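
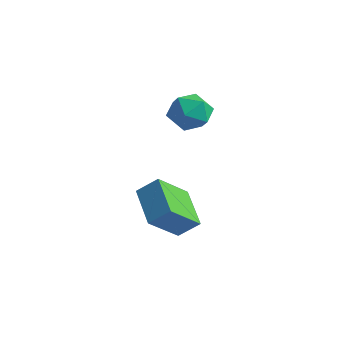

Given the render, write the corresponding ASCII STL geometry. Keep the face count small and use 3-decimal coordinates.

solid 
facet normal -0.805 0.411 0.428
outer loop
vertex 1.068 -1.658 -0.174
vertex 1.164 -0.333 -1.267
vertex 0.465 -2.155 -0.83
endloop
endfacet
facet normal -0.056 -0.771 0.635
outer loop
vertex 1.896 -2.887 -1.593
vertex 1.068 -1.658 -0.174
vertex 0.465 -2.155 -0.83
endloop
endfacet
facet normal -0.804 0.411 0.429
outer loop
vertex 0.465 -2.155 -0.83
vertex 1.164 -0.333 -1.267
vertex 0.56 -0.83 -1.923
endloop
endfacet
facet normal -0.592 -0.487 -0.642
outer loop
vertex 0.56 -0.83 -1.923
vertex 1.896 -2.887 -1.593
vertex 0.465 -2.155 -0.83
endloop
endfacet
facet normal 0.592 0.487 0.642
outer loop
vertex 1.068 -1.658 -0.174
vertex 2.595 -1.065 -2.03
vertex 1.164 -0.333 -1.267
endloop
endfacet
facet normal -0.056 -0.771 0.635
outer loop
vertex 2.5 -2.39 -0.937
vertex 1.068 -1.658 -0.174
vertex 1.896 -2.887 -1.593
endloop
endfacet
facet normal 0.591 0.487 0.642
outer loop
vertex 2.5 -2.39 -0.937
vertex 2.595 -1.065 -2.03
vertex 1.068 -1.658 -0.174
endloop
endfacet
facet normal 0.056 0.771 -0.635
outer loop
vertex 1.164 -0.333 -1.267
vertex 2.595 -1.065 -2.03
vertex 0.56 -0.83 -1.923
endloop
endfacet
facet normal -0.591 -0.487 -0.643
outer loop
vertex 1.992 -1.562 -2.686
vertex 1.896 -2.887 -1.593
vertex 0.56 -0.83 -1.923
endloop
endfacet
facet normal 0.056 0.771 -0.635
outer loop
vertex 0.56 -0.83 -1.923
vertex 2.595 -1.065 -2.03
vertex 1.992 -1.562 -2.686
endloop
endfacet
facet normal 0.804 -0.412 -0.429
outer loop
vertex 1.992 -1.562 -2.686
vertex 2.5 -2.39 -0.937
vertex 1.896 -2.887 -1.593
endloop
endfacet
facet normal 0.805 -0.411 -0.428
outer loop
vertex 2.595 -1.065 -2.03
vertex 2.5 -2.39 -0.937
vertex 1.992 -1.562 -2.686
endloop
endfacet
facet normal 0.058 0.894 -0.445
outer loop
vertex 0.937 0.57 1.648
vertex 0.248 0.881 2.183
vertex 1.126 0.964 2.464
endloop
endfacet
facet normal 0.695 0.571 -0.437
outer loop
vertex 0.937 0.57 1.648
vertex 1.126 0.964 2.464
vertex 1.584 0.205 2.2
endloop
endfacet
facet normal 0.630 -0.054 -0.774
outer loop
vertex 0.937 0.57 1.648
vertex 1.584 0.205 2.2
vertex 0.99 -0.348 1.755
endloop
endfacet
facet normal -0.048 -0.118 -0.992
outer loop
vertex 0.937 0.57 1.648
vertex 0.99 -0.348 1.755
vertex 0.164 0.07 1.745
endloop
endfacet
facet normal -0.401 0.467 -0.788
outer loop
vertex 0.937 0.57 1.648
vertex 0.164 0.07 1.745
vertex 0.248 0.881 2.183
endloop
endfacet
facet normal 0.866 0.438 0.242
outer loop
vertex 1.584 0.205 2.2
vertex 1.126 0.964 2.464
vertex 1.296 0.29 3.075
endloop
endfacet
facet normal -0.164 0.959 0.229
outer loop
vertex 1.126 0.964 2.464
vertex 0.248 0.881 2.183
vertex 0.47 0.708 3.065
endloop
endfacet
facet normal -0.907 0.269 -0.325
outer loop
vertex 0.248 0.881 2.183
vertex 0.164 0.07 1.745
vertex -0.124 0.155 2.62
endloop
endfacet
facet normal -0.335 -0.678 -0.654
outer loop
vertex 0.164 0.07 1.745
vertex 0.99 -0.348 1.755
vertex 0.334 -0.604 2.356
endloop
endfacet
facet normal 0.761 -0.573 -0.304
outer loop
vertex 0.99 -0.348 1.755
vertex 1.584 0.205 2.2
vertex 1.212 -0.521 2.637
endloop
endfacet
facet normal 0.048 0.118 0.992
outer loop
vertex 0.523 -0.21 3.172
vertex 1.296 0.29 3.075
vertex 0.47 0.708 3.065
endloop
endfacet
facet normal -0.630 0.054 0.774
outer loop
vertex 0.523 -0.21 3.172
vertex 0.47 0.708 3.065
vertex -0.124 0.155 2.62
endloop
endfacet
facet normal -0.695 -0.571 0.437
outer loop
vertex 0.523 -0.21 3.172
vertex -0.124 0.155 2.62
vertex 0.334 -0.604 2.356
endloop
endfacet
facet normal -0.058 -0.894 0.445
outer loop
vertex 0.523 -0.21 3.172
vertex 0.334 -0.604 2.356
vertex 1.212 -0.521 2.637
endloop
endfacet
facet normal 0.401 -0.467 0.788
outer loop
vertex 0.523 -0.21 3.172
vertex 1.212 -0.521 2.637
vertex 1.296 0.29 3.075
endloop
endfacet
facet normal 0.335 0.678 0.654
outer loop
vertex 0.47 0.708 3.065
vertex 1.296 0.29 3.075
vertex 1.126 0.964 2.464
endloop
endfacet
facet normal -0.761 0.573 0.304
outer loop
vertex -0.124 0.155 2.62
vertex 0.47 0.708 3.065
vertex 0.248 0.881 2.183
endloop
endfacet
facet normal -0.866 -0.438 -0.242
outer loop
vertex 0.334 -0.604 2.356
vertex -0.124 0.155 2.62
vertex 0.164 0.07 1.745
endloop
endfacet
facet normal 0.164 -0.959 -0.229
outer loop
vertex 1.212 -0.521 2.637
vertex 0.334 -0.604 2.356
vertex 0.99 -0.348 1.755
endloop
endfacet
facet normal 0.907 -0.269 0.325
outer loop
vertex 1.296 0.29 3.075
vertex 1.212 -0.521 2.637
vertex 1.584 0.205 2.2
endloop
endfacet

endsolid


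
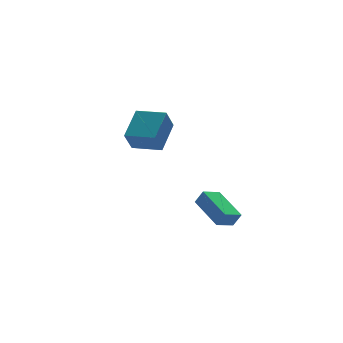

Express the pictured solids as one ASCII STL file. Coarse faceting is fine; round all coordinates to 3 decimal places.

solid 
facet normal -0.573 -0.627 -0.528
outer loop
vertex -0.982 0.954 1.716
vertex -2.154 2.136 1.583
vertex -0.406 1.396 0.566
endloop
endfacet
facet normal 0.702 -0.708 0.079
outer loop
vertex 0.734 2.644 1.617
vertex -0.982 0.954 1.716
vertex -0.406 1.396 0.566
endloop
endfacet
facet normal -0.573 -0.627 -0.528
outer loop
vertex -0.406 1.396 0.566
vertex -2.154 2.136 1.583
vertex -1.578 2.578 0.433
endloop
endfacet
facet normal 0.424 0.325 -0.845
outer loop
vertex -1.578 2.578 0.433
vertex 0.734 2.644 1.617
vertex -0.406 1.396 0.566
endloop
endfacet
facet normal -0.424 -0.325 0.845
outer loop
vertex -0.982 0.954 1.716
vertex -1.014 3.384 2.634
vertex -2.154 2.136 1.583
endloop
endfacet
facet normal 0.702 -0.708 0.079
outer loop
vertex 0.158 2.202 2.767
vertex -0.982 0.954 1.716
vertex 0.734 2.644 1.617
endloop
endfacet
facet normal -0.424 -0.325 0.845
outer loop
vertex 0.158 2.202 2.767
vertex -1.014 3.384 2.634
vertex -0.982 0.954 1.716
endloop
endfacet
facet normal -0.702 0.708 -0.079
outer loop
vertex -2.154 2.136 1.583
vertex -1.014 3.384 2.634
vertex -1.578 2.578 0.433
endloop
endfacet
facet normal 0.424 0.325 -0.845
outer loop
vertex -0.438 3.826 1.484
vertex 0.734 2.644 1.617
vertex -1.578 2.578 0.433
endloop
endfacet
facet normal -0.702 0.708 -0.079
outer loop
vertex -1.578 2.578 0.433
vertex -1.014 3.384 2.634
vertex -0.438 3.826 1.484
endloop
endfacet
facet normal 0.573 0.627 0.528
outer loop
vertex -0.438 3.826 1.484
vertex 0.158 2.202 2.767
vertex 0.734 2.644 1.617
endloop
endfacet
facet normal 0.573 0.627 0.528
outer loop
vertex -1.014 3.384 2.634
vertex 0.158 2.202 2.767
vertex -0.438 3.826 1.484
endloop
endfacet
facet normal -0.910 -0.249 0.332
outer loop
vertex 0.396 -4.457 -1.396
vertex 0.117 -2.499 -0.69
vertex 0.062 -4.235 -2.145
endloop
endfacet
facet normal 0.133 -0.933 -0.336
outer loop
vertex 1.063 -3.961 -2.51
vertex 0.396 -4.457 -1.396
vertex 0.062 -4.235 -2.145
endloop
endfacet
facet normal -0.910 -0.249 0.332
outer loop
vertex 0.062 -4.235 -2.145
vertex 0.117 -2.499 -0.69
vertex -0.217 -2.277 -1.44
endloop
endfacet
facet normal -0.393 0.261 -0.882
outer loop
vertex -0.217 -2.277 -1.44
vertex 1.063 -3.961 -2.51
vertex 0.062 -4.235 -2.145
endloop
endfacet
facet normal 0.393 -0.262 0.881
outer loop
vertex 0.396 -4.457 -1.396
vertex 1.118 -2.225 -1.055
vertex 0.117 -2.499 -0.69
endloop
endfacet
facet normal 0.133 -0.933 -0.335
outer loop
vertex 1.397 -4.183 -1.76
vertex 0.396 -4.457 -1.396
vertex 1.063 -3.961 -2.51
endloop
endfacet
facet normal 0.392 -0.262 0.882
outer loop
vertex 1.397 -4.183 -1.76
vertex 1.118 -2.225 -1.055
vertex 0.396 -4.457 -1.396
endloop
endfacet
facet normal -0.133 0.933 0.335
outer loop
vertex 0.117 -2.499 -0.69
vertex 1.118 -2.225 -1.055
vertex -0.217 -2.277 -1.44
endloop
endfacet
facet normal -0.392 0.262 -0.882
outer loop
vertex 0.784 -2.003 -1.804
vertex 1.063 -3.961 -2.51
vertex -0.217 -2.277 -1.44
endloop
endfacet
facet normal -0.133 0.932 0.336
outer loop
vertex -0.217 -2.277 -1.44
vertex 1.118 -2.225 -1.055
vertex 0.784 -2.003 -1.804
endloop
endfacet
facet normal 0.910 0.249 -0.331
outer loop
vertex 0.784 -2.003 -1.804
vertex 1.397 -4.183 -1.76
vertex 1.063 -3.961 -2.51
endloop
endfacet
facet normal 0.910 0.249 -0.332
outer loop
vertex 1.118 -2.225 -1.055
vertex 1.397 -4.183 -1.76
vertex 0.784 -2.003 -1.804
endloop
endfacet

endsolid


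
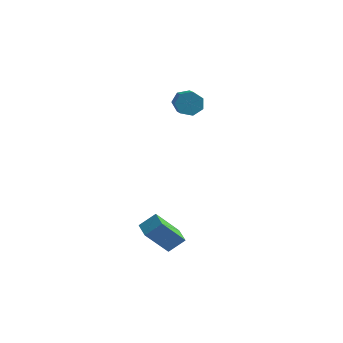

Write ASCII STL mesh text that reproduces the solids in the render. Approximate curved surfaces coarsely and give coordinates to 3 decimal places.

solid 
facet normal -0.398 0.775 -0.491
outer loop
vertex 2.517 4.784 0.882
vertex 2.008 4.378 0.653
vertex 2.031 4.755 1.23
endloop
endfacet
facet normal 0.427 0.629 0.649
outer loop
vertex 2.517 4.784 0.882
vertex 2.031 4.755 1.23
vertex 3.161 3.527 1.677
endloop
endfacet
facet normal 0.427 0.629 0.650
outer loop
vertex 3.161 3.527 1.677
vertex 2.031 4.755 1.23
vertex 2.674 3.498 2.025
endloop
endfacet
facet normal 0.396 -0.776 0.490
outer loop
vertex 3.161 3.527 1.677
vertex 2.674 3.498 2.025
vertex 2.652 3.122 1.447
endloop
endfacet
facet normal -0.398 0.775 -0.491
outer loop
vertex 2.031 4.755 1.23
vertex 2.008 4.378 0.653
vertex 1.528 4.442 1.144
endloop
endfacet
facet normal -0.368 0.355 0.859
outer loop
vertex 2.031 4.755 1.23
vertex 1.528 4.442 1.144
vertex 2.674 3.498 2.025
endloop
endfacet
facet normal -0.369 0.355 0.859
outer loop
vertex 2.674 3.498 2.025
vertex 1.528 4.442 1.144
vertex 2.171 3.186 1.938
endloop
endfacet
facet normal 0.397 -0.776 0.490
outer loop
vertex 2.674 3.498 2.025
vertex 2.171 3.186 1.938
vertex 2.652 3.122 1.447
endloop
endfacet
facet normal -0.396 0.777 -0.489
outer loop
vertex 1.528 4.442 1.144
vertex 2.008 4.378 0.653
vertex 1.386 4.082 0.687
endloop
endfacet
facet normal -0.887 -0.187 0.423
outer loop
vertex 1.528 4.442 1.144
vertex 1.386 4.082 0.687
vertex 2.171 3.186 1.938
endloop
endfacet
facet normal -0.887 -0.187 0.422
outer loop
vertex 2.171 3.186 1.938
vertex 1.386 4.082 0.687
vertex 2.03 2.825 1.482
endloop
endfacet
facet normal 0.398 -0.775 0.491
outer loop
vertex 2.171 3.186 1.938
vertex 2.03 2.825 1.482
vertex 2.652 3.122 1.447
endloop
endfacet
facet normal -0.396 0.776 -0.491
outer loop
vertex 1.386 4.082 0.687
vertex 2.008 4.378 0.653
vertex 1.713 3.944 0.205
endloop
endfacet
facet normal -0.738 -0.588 -0.332
outer loop
vertex 1.386 4.082 0.687
vertex 1.713 3.944 0.205
vertex 2.03 2.825 1.482
endloop
endfacet
facet normal -0.738 -0.588 -0.332
outer loop
vertex 2.03 2.825 1.482
vertex 1.713 3.944 0.205
vertex 2.357 2.687 0.999
endloop
endfacet
facet normal 0.398 -0.775 0.491
outer loop
vertex 2.03 2.825 1.482
vertex 2.357 2.687 0.999
vertex 2.652 3.122 1.447
endloop
endfacet
facet normal -0.398 0.776 -0.490
outer loop
vertex 1.713 3.944 0.205
vertex 2.008 4.378 0.653
vertex 2.262 4.134 0.06
endloop
endfacet
facet normal -0.032 -0.546 -0.837
outer loop
vertex 1.713 3.944 0.205
vertex 2.262 4.134 0.06
vertex 2.357 2.687 0.999
endloop
endfacet
facet normal -0.032 -0.546 -0.837
outer loop
vertex 2.357 2.687 0.999
vertex 2.262 4.134 0.06
vertex 2.906 2.877 0.854
endloop
endfacet
facet normal 0.398 -0.775 0.491
outer loop
vertex 2.357 2.687 0.999
vertex 2.906 2.877 0.854
vertex 2.652 3.122 1.447
endloop
endfacet
facet normal -0.397 0.776 -0.490
outer loop
vertex 2.262 4.134 0.06
vertex 2.008 4.378 0.653
vertex 2.62 4.507 0.361
endloop
endfacet
facet normal 0.696 -0.093 -0.712
outer loop
vertex 2.262 4.134 0.06
vertex 2.62 4.507 0.361
vertex 2.906 2.877 0.854
endloop
endfacet
facet normal 0.697 -0.093 -0.711
outer loop
vertex 2.906 2.877 0.854
vertex 2.62 4.507 0.361
vertex 3.264 3.251 1.156
endloop
endfacet
facet normal 0.397 -0.776 0.491
outer loop
vertex 2.906 2.877 0.854
vertex 3.264 3.251 1.156
vertex 2.652 3.122 1.447
endloop
endfacet
facet normal -0.398 0.775 -0.491
outer loop
vertex 2.62 4.507 0.361
vertex 2.008 4.378 0.653
vertex 2.517 4.784 0.882
endloop
endfacet
facet normal 0.901 0.430 -0.051
outer loop
vertex 2.62 4.507 0.361
vertex 2.517 4.784 0.882
vertex 3.264 3.251 1.156
endloop
endfacet
facet normal 0.901 0.430 -0.050
outer loop
vertex 3.264 3.251 1.156
vertex 2.517 4.784 0.882
vertex 3.161 3.527 1.677
endloop
endfacet
facet normal 0.397 -0.776 0.490
outer loop
vertex 3.264 3.251 1.156
vertex 3.161 3.527 1.677
vertex 2.652 3.122 1.447
endloop
endfacet
facet normal -0.435 -0.426 0.793
outer loop
vertex 3.416 -2.333 -2.881
vertex 2.863 -1.676 -2.831
vertex 2.792 -2.813 -3.481
endloop
endfacet
facet normal 0.643 -0.764 -0.058
outer loop
vertex 3.597 -2.024 -4.949
vertex 3.416 -2.333 -2.881
vertex 2.792 -2.813 -3.481
endloop
endfacet
facet normal -0.436 -0.426 0.793
outer loop
vertex 2.792 -2.813 -3.481
vertex 2.863 -1.676 -2.831
vertex 2.239 -2.156 -3.432
endloop
endfacet
facet normal -0.630 -0.485 -0.606
outer loop
vertex 2.239 -2.156 -3.432
vertex 3.597 -2.024 -4.949
vertex 2.792 -2.813 -3.481
endloop
endfacet
facet normal 0.631 0.485 0.606
outer loop
vertex 3.416 -2.333 -2.881
vertex 3.668 -0.887 -4.299
vertex 2.863 -1.676 -2.831
endloop
endfacet
facet normal 0.643 -0.764 -0.058
outer loop
vertex 4.221 -1.544 -4.348
vertex 3.416 -2.333 -2.881
vertex 3.597 -2.024 -4.949
endloop
endfacet
facet normal 0.630 0.485 0.607
outer loop
vertex 4.221 -1.544 -4.348
vertex 3.668 -0.887 -4.299
vertex 3.416 -2.333 -2.881
endloop
endfacet
facet normal -0.643 0.764 0.058
outer loop
vertex 2.863 -1.676 -2.831
vertex 3.668 -0.887 -4.299
vertex 2.239 -2.156 -3.432
endloop
endfacet
facet normal -0.630 -0.484 -0.607
outer loop
vertex 3.044 -1.367 -4.899
vertex 3.597 -2.024 -4.949
vertex 2.239 -2.156 -3.432
endloop
endfacet
facet normal -0.643 0.764 0.058
outer loop
vertex 2.239 -2.156 -3.432
vertex 3.668 -0.887 -4.299
vertex 3.044 -1.367 -4.899
endloop
endfacet
facet normal 0.435 0.427 -0.793
outer loop
vertex 3.044 -1.367 -4.899
vertex 4.221 -1.544 -4.348
vertex 3.597 -2.024 -4.949
endloop
endfacet
facet normal 0.435 0.426 -0.793
outer loop
vertex 3.668 -0.887 -4.299
vertex 4.221 -1.544 -4.348
vertex 3.044 -1.367 -4.899
endloop
endfacet

endsolid


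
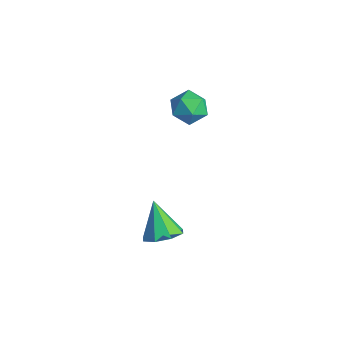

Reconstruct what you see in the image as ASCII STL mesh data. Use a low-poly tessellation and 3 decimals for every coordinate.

solid 
facet normal -0.090 0.159 0.983
outer loop
vertex -1.335 0.137 2.905
vertex -0.843 -0.489 3.051
vertex -0.536 0.254 2.959
endloop
endfacet
facet normal -0.155 0.769 0.620
outer loop
vertex -1.335 0.137 2.905
vertex -0.536 0.254 2.959
vertex -0.963 0.632 2.384
endloop
endfacet
facet normal -0.699 0.697 0.163
outer loop
vertex -1.335 0.137 2.905
vertex -0.963 0.632 2.384
vertex -1.534 0.121 2.121
endloop
endfacet
facet normal -0.969 0.042 0.245
outer loop
vertex -1.335 0.137 2.905
vertex -1.534 0.121 2.121
vertex -1.46 -0.571 2.533
endloop
endfacet
facet normal -0.592 -0.290 0.752
outer loop
vertex -1.335 0.137 2.905
vertex -1.46 -0.571 2.533
vertex -0.843 -0.489 3.051
endloop
endfacet
facet normal 0.442 0.864 0.240
outer loop
vertex -0.963 0.632 2.384
vertex -0.536 0.254 2.959
vertex -0.24 0.311 2.207
endloop
endfacet
facet normal 0.548 -0.124 0.827
outer loop
vertex -0.536 0.254 2.959
vertex -0.843 -0.489 3.051
vertex -0.166 -0.381 2.619
endloop
endfacet
facet normal -0.267 -0.851 0.453
outer loop
vertex -0.843 -0.489 3.051
vertex -1.46 -0.571 2.533
vertex -0.737 -0.892 2.356
endloop
endfacet
facet normal -0.875 -0.313 -0.368
outer loop
vertex -1.46 -0.571 2.533
vertex -1.534 0.121 2.121
vertex -1.164 -0.514 1.781
endloop
endfacet
facet normal -0.438 0.747 -0.500
outer loop
vertex -1.534 0.121 2.121
vertex -0.963 0.632 2.384
vertex -0.857 0.229 1.689
endloop
endfacet
facet normal 0.969 -0.042 -0.245
outer loop
vertex -0.365 -0.397 1.835
vertex -0.24 0.311 2.207
vertex -0.166 -0.381 2.619
endloop
endfacet
facet normal 0.699 -0.697 -0.163
outer loop
vertex -0.365 -0.397 1.835
vertex -0.166 -0.381 2.619
vertex -0.737 -0.892 2.356
endloop
endfacet
facet normal 0.155 -0.769 -0.620
outer loop
vertex -0.365 -0.397 1.835
vertex -0.737 -0.892 2.356
vertex -1.164 -0.514 1.781
endloop
endfacet
facet normal 0.090 -0.159 -0.983
outer loop
vertex -0.365 -0.397 1.835
vertex -1.164 -0.514 1.781
vertex -0.857 0.229 1.689
endloop
endfacet
facet normal 0.592 0.290 -0.752
outer loop
vertex -0.365 -0.397 1.835
vertex -0.857 0.229 1.689
vertex -0.24 0.311 2.207
endloop
endfacet
facet normal 0.875 0.313 0.368
outer loop
vertex -0.166 -0.381 2.619
vertex -0.24 0.311 2.207
vertex -0.536 0.254 2.959
endloop
endfacet
facet normal 0.438 -0.747 0.500
outer loop
vertex -0.737 -0.892 2.356
vertex -0.166 -0.381 2.619
vertex -0.843 -0.489 3.051
endloop
endfacet
facet normal -0.442 -0.864 -0.240
outer loop
vertex -1.164 -0.514 1.781
vertex -0.737 -0.892 2.356
vertex -1.46 -0.571 2.533
endloop
endfacet
facet normal -0.548 0.124 -0.827
outer loop
vertex -0.857 0.229 1.689
vertex -1.164 -0.514 1.781
vertex -1.534 0.121 2.121
endloop
endfacet
facet normal 0.267 0.851 -0.453
outer loop
vertex -0.24 0.311 2.207
vertex -0.857 0.229 1.689
vertex -0.963 0.632 2.384
endloop
endfacet
facet normal 0.561 -0.063 -0.825
outer loop
vertex 4.331 -3.391 1.113
vertex 3.848 -3.917 0.825
vertex 3.895 -3.149 0.798
endloop
endfacet
facet normal 0.094 0.848 0.521
outer loop
vertex 4.331 -3.391 1.113
vertex 3.895 -3.149 0.798
vertex 3.012 -3.823 2.055
endloop
endfacet
facet normal 0.560 -0.063 -0.826
outer loop
vertex 3.895 -3.149 0.798
vertex 3.848 -3.917 0.825
vertex 3.431 -3.357 0.499
endloop
endfacet
facet normal -0.475 0.870 0.133
outer loop
vertex 3.895 -3.149 0.798
vertex 3.431 -3.357 0.499
vertex 3.012 -3.823 2.055
endloop
endfacet
facet normal 0.561 -0.063 -0.825
outer loop
vertex 3.431 -3.357 0.499
vertex 3.848 -3.917 0.825
vertex 3.212 -3.893 0.391
endloop
endfacet
facet normal -0.909 0.397 -0.126
outer loop
vertex 3.431 -3.357 0.499
vertex 3.212 -3.893 0.391
vertex 3.012 -3.823 2.055
endloop
endfacet
facet normal 0.561 -0.063 -0.825
outer loop
vertex 3.212 -3.893 0.391
vertex 3.848 -3.917 0.825
vertex 3.365 -4.443 0.537
endloop
endfacet
facet normal -0.951 -0.292 -0.102
outer loop
vertex 3.212 -3.893 0.391
vertex 3.365 -4.443 0.537
vertex 3.012 -3.823 2.055
endloop
endfacet
facet normal 0.561 -0.063 -0.826
outer loop
vertex 3.365 -4.443 0.537
vertex 3.848 -3.917 0.825
vertex 3.8 -4.685 0.851
endloop
endfacet
facet normal -0.578 -0.793 0.190
outer loop
vertex 3.365 -4.443 0.537
vertex 3.8 -4.685 0.851
vertex 3.012 -3.823 2.055
endloop
endfacet
facet normal 0.560 -0.063 -0.826
outer loop
vertex 3.8 -4.685 0.851
vertex 3.848 -3.917 0.825
vertex 4.264 -4.477 1.15
endloop
endfacet
facet normal -0.008 -0.815 0.579
outer loop
vertex 3.8 -4.685 0.851
vertex 4.264 -4.477 1.15
vertex 3.012 -3.823 2.055
endloop
endfacet
facet normal 0.560 -0.063 -0.826
outer loop
vertex 4.264 -4.477 1.15
vertex 3.848 -3.917 0.825
vertex 4.484 -3.941 1.258
endloop
endfacet
facet normal 0.426 -0.343 0.837
outer loop
vertex 4.264 -4.477 1.15
vertex 4.484 -3.941 1.258
vertex 3.012 -3.823 2.055
endloop
endfacet
facet normal 0.560 -0.062 -0.826
outer loop
vertex 4.484 -3.941 1.258
vertex 3.848 -3.917 0.825
vertex 4.331 -3.391 1.113
endloop
endfacet
facet normal 0.468 0.345 0.814
outer loop
vertex 4.484 -3.941 1.258
vertex 4.331 -3.391 1.113
vertex 3.012 -3.823 2.055
endloop
endfacet

endsolid


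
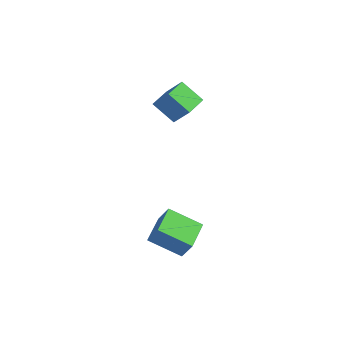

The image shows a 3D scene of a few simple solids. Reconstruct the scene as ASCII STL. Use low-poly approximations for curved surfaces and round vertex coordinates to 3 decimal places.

solid 
facet normal -0.644 -0.051 -0.763
outer loop
vertex -1.61 2.927 0.842
vertex -1.82 4.238 0.932
vertex -0.495 3.171 -0.116
endloop
endfacet
facet normal 0.157 -0.985 -0.068
outer loop
vertex 0.42 3.242 0.968
vertex -1.61 2.927 0.842
vertex -0.495 3.171 -0.116
endloop
endfacet
facet normal -0.644 -0.051 -0.763
outer loop
vertex -0.495 3.171 -0.116
vertex -1.82 4.238 0.932
vertex -0.705 4.481 -0.026
endloop
endfacet
facet normal 0.748 0.164 -0.643
outer loop
vertex -0.705 4.481 -0.026
vertex 0.42 3.242 0.968
vertex -0.495 3.171 -0.116
endloop
endfacet
facet normal -0.748 -0.164 0.643
outer loop
vertex -1.61 2.927 0.842
vertex -0.905 4.309 2.016
vertex -1.82 4.238 0.932
endloop
endfacet
facet normal 0.157 -0.985 -0.067
outer loop
vertex -0.695 2.999 1.926
vertex -1.61 2.927 0.842
vertex 0.42 3.242 0.968
endloop
endfacet
facet normal -0.748 -0.164 0.643
outer loop
vertex -0.695 2.999 1.926
vertex -0.905 4.309 2.016
vertex -1.61 2.927 0.842
endloop
endfacet
facet normal -0.157 0.985 0.068
outer loop
vertex -1.82 4.238 0.932
vertex -0.905 4.309 2.016
vertex -0.705 4.481 -0.026
endloop
endfacet
facet normal 0.748 0.164 -0.643
outer loop
vertex 0.21 4.553 1.058
vertex 0.42 3.242 0.968
vertex -0.705 4.481 -0.026
endloop
endfacet
facet normal -0.158 0.985 0.068
outer loop
vertex -0.705 4.481 -0.026
vertex -0.905 4.309 2.016
vertex 0.21 4.553 1.058
endloop
endfacet
facet normal 0.644 0.051 0.763
outer loop
vertex 0.21 4.553 1.058
vertex -0.695 2.999 1.926
vertex 0.42 3.242 0.968
endloop
endfacet
facet normal 0.644 0.051 0.763
outer loop
vertex -0.905 4.309 2.016
vertex -0.695 2.999 1.926
vertex 0.21 4.553 1.058
endloop
endfacet
facet normal -0.502 -0.019 -0.865
outer loop
vertex 3.206 -3.287 -2.877
vertex 2.653 -1.825 -2.588
vertex 4.64 -2.577 -3.724
endloop
endfacet
facet normal 0.348 -0.920 -0.182
outer loop
vertex 5.227 -2.555 -2.712
vertex 3.206 -3.287 -2.877
vertex 4.64 -2.577 -3.724
endloop
endfacet
facet normal -0.502 -0.019 -0.865
outer loop
vertex 4.64 -2.577 -3.724
vertex 2.653 -1.825 -2.588
vertex 4.087 -1.115 -3.435
endloop
endfacet
facet normal 0.792 0.392 -0.468
outer loop
vertex 4.087 -1.115 -3.435
vertex 5.227 -2.555 -2.712
vertex 4.64 -2.577 -3.724
endloop
endfacet
facet normal -0.792 -0.392 0.468
outer loop
vertex 3.206 -3.287 -2.877
vertex 3.24 -1.803 -1.576
vertex 2.653 -1.825 -2.588
endloop
endfacet
facet normal 0.348 -0.920 -0.182
outer loop
vertex 3.793 -3.265 -1.865
vertex 3.206 -3.287 -2.877
vertex 5.227 -2.555 -2.712
endloop
endfacet
facet normal -0.792 -0.392 0.468
outer loop
vertex 3.793 -3.265 -1.865
vertex 3.24 -1.803 -1.576
vertex 3.206 -3.287 -2.877
endloop
endfacet
facet normal -0.348 0.920 0.182
outer loop
vertex 2.653 -1.825 -2.588
vertex 3.24 -1.803 -1.576
vertex 4.087 -1.115 -3.435
endloop
endfacet
facet normal 0.792 0.392 -0.468
outer loop
vertex 4.674 -1.093 -2.423
vertex 5.227 -2.555 -2.712
vertex 4.087 -1.115 -3.435
endloop
endfacet
facet normal -0.348 0.920 0.182
outer loop
vertex 4.087 -1.115 -3.435
vertex 3.24 -1.803 -1.576
vertex 4.674 -1.093 -2.423
endloop
endfacet
facet normal 0.502 0.019 0.865
outer loop
vertex 4.674 -1.093 -2.423
vertex 3.793 -3.265 -1.865
vertex 5.227 -2.555 -2.712
endloop
endfacet
facet normal 0.502 0.019 0.865
outer loop
vertex 3.24 -1.803 -1.576
vertex 3.793 -3.265 -1.865
vertex 4.674 -1.093 -2.423
endloop
endfacet

endsolid


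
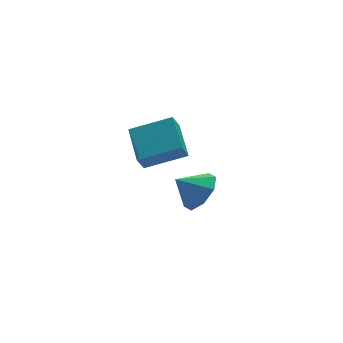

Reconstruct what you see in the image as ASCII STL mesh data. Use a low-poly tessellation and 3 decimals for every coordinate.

solid 
facet normal 0.742 -0.215 -0.635
outer loop
vertex 2.952 -0.478 3.036
vertex 2.292 -1.178 2.502
vertex 2.525 -0.107 2.412
endloop
endfacet
facet normal -0.087 0.829 0.552
outer loop
vertex 2.952 -0.478 3.036
vertex 2.525 -0.107 2.412
vertex 1.268 -0.882 3.378
endloop
endfacet
facet normal 0.742 -0.215 -0.634
outer loop
vertex 2.525 -0.107 2.412
vertex 2.292 -1.178 2.502
vertex 1.963 -0.363 1.841
endloop
endfacet
facet normal -0.479 0.875 0.079
outer loop
vertex 2.525 -0.107 2.412
vertex 1.963 -0.363 1.841
vertex 1.268 -0.882 3.378
endloop
endfacet
facet normal 0.742 -0.215 -0.635
outer loop
vertex 1.963 -0.363 1.841
vertex 2.292 -1.178 2.502
vertex 1.593 -1.097 1.657
endloop
endfacet
facet normal -0.848 0.483 -0.220
outer loop
vertex 1.963 -0.363 1.841
vertex 1.593 -1.097 1.657
vertex 1.268 -0.882 3.378
endloop
endfacet
facet normal 0.742 -0.215 -0.635
outer loop
vertex 1.593 -1.097 1.657
vertex 2.292 -1.178 2.502
vertex 1.633 -1.878 1.968
endloop
endfacet
facet normal -0.978 -0.118 -0.170
outer loop
vertex 1.593 -1.097 1.657
vertex 1.633 -1.878 1.968
vertex 1.268 -0.882 3.378
endloop
endfacet
facet normal 0.742 -0.215 -0.635
outer loop
vertex 1.633 -1.878 1.968
vertex 2.292 -1.178 2.502
vertex 2.059 -2.249 2.592
endloop
endfacet
facet normal -0.794 -0.574 0.200
outer loop
vertex 1.633 -1.878 1.968
vertex 2.059 -2.249 2.592
vertex 1.268 -0.882 3.378
endloop
endfacet
facet normal 0.742 -0.215 -0.635
outer loop
vertex 2.059 -2.249 2.592
vertex 2.292 -1.178 2.502
vertex 2.622 -1.993 3.163
endloop
endfacet
facet normal -0.402 -0.620 0.674
outer loop
vertex 2.059 -2.249 2.592
vertex 2.622 -1.993 3.163
vertex 1.268 -0.882 3.378
endloop
endfacet
facet normal 0.742 -0.214 -0.635
outer loop
vertex 2.622 -1.993 3.163
vertex 2.292 -1.178 2.502
vertex 2.991 -1.26 3.347
endloop
endfacet
facet normal -0.032 -0.228 0.973
outer loop
vertex 2.622 -1.993 3.163
vertex 2.991 -1.26 3.347
vertex 1.268 -0.882 3.378
endloop
endfacet
facet normal 0.742 -0.215 -0.635
outer loop
vertex 2.991 -1.26 3.347
vertex 2.292 -1.178 2.502
vertex 2.952 -0.478 3.036
endloop
endfacet
facet normal 0.098 0.372 0.923
outer loop
vertex 2.991 -1.26 3.347
vertex 2.952 -0.478 3.036
vertex 1.268 -0.882 3.378
endloop
endfacet
facet normal -0.421 -0.318 0.849
outer loop
vertex 2.796 2.451 2.695
vertex 3.017 4.275 3.487
vertex 0.861 3.012 1.945
endloop
endfacet
facet normal -0.111 -0.912 -0.395
outer loop
vertex 1.303 3.345 1.053
vertex 2.796 2.451 2.695
vertex 0.861 3.012 1.945
endloop
endfacet
facet normal -0.422 -0.317 0.849
outer loop
vertex 0.861 3.012 1.945
vertex 3.017 4.275 3.487
vertex 1.082 4.835 2.736
endloop
endfacet
facet normal -0.900 0.260 -0.349
outer loop
vertex 1.082 4.835 2.736
vertex 1.303 3.345 1.053
vertex 0.861 3.012 1.945
endloop
endfacet
facet normal 0.900 -0.261 0.349
outer loop
vertex 2.796 2.451 2.695
vertex 3.459 4.608 2.595
vertex 3.017 4.275 3.487
endloop
endfacet
facet normal -0.110 -0.912 -0.396
outer loop
vertex 3.238 2.785 1.804
vertex 2.796 2.451 2.695
vertex 1.303 3.345 1.053
endloop
endfacet
facet normal 0.900 -0.261 0.349
outer loop
vertex 3.238 2.785 1.804
vertex 3.459 4.608 2.595
vertex 2.796 2.451 2.695
endloop
endfacet
facet normal 0.111 0.912 0.395
outer loop
vertex 3.017 4.275 3.487
vertex 3.459 4.608 2.595
vertex 1.082 4.835 2.736
endloop
endfacet
facet normal -0.900 0.261 -0.349
outer loop
vertex 1.524 5.169 1.845
vertex 1.303 3.345 1.053
vertex 1.082 4.835 2.736
endloop
endfacet
facet normal 0.111 0.911 0.396
outer loop
vertex 1.082 4.835 2.736
vertex 3.459 4.608 2.595
vertex 1.524 5.169 1.845
endloop
endfacet
facet normal 0.422 0.318 -0.849
outer loop
vertex 1.524 5.169 1.845
vertex 3.238 2.785 1.804
vertex 1.303 3.345 1.053
endloop
endfacet
facet normal 0.421 0.318 -0.850
outer loop
vertex 3.459 4.608 2.595
vertex 3.238 2.785 1.804
vertex 1.524 5.169 1.845
endloop
endfacet

endsolid


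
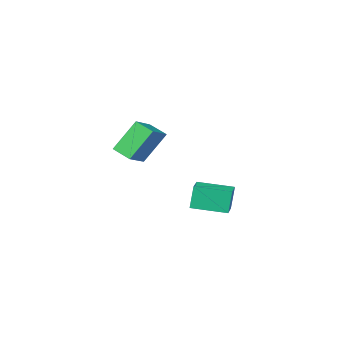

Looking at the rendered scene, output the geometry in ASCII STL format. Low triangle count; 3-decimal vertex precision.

solid 
facet normal -0.779 -0.437 -0.449
outer loop
vertex 2.172 0.597 4.254
vertex 1.813 1.664 3.838
vertex 3.367 0.301 2.468
endloop
endfacet
facet normal 0.298 -0.889 0.347
outer loop
vertex 4.607 0.996 3.182
vertex 2.172 0.597 4.254
vertex 3.367 0.301 2.468
endloop
endfacet
facet normal -0.779 -0.437 -0.449
outer loop
vertex 3.367 0.301 2.468
vertex 1.813 1.664 3.838
vertex 3.009 1.368 2.051
endloop
endfacet
facet normal 0.551 -0.137 -0.823
outer loop
vertex 3.009 1.368 2.051
vertex 4.607 0.996 3.182
vertex 3.367 0.301 2.468
endloop
endfacet
facet normal -0.550 0.136 0.824
outer loop
vertex 2.172 0.597 4.254
vertex 3.053 2.359 4.552
vertex 1.813 1.664 3.838
endloop
endfacet
facet normal 0.298 -0.889 0.347
outer loop
vertex 3.411 1.292 4.969
vertex 2.172 0.597 4.254
vertex 4.607 0.996 3.182
endloop
endfacet
facet normal -0.551 0.137 0.823
outer loop
vertex 3.411 1.292 4.969
vertex 3.053 2.359 4.552
vertex 2.172 0.597 4.254
endloop
endfacet
facet normal -0.298 0.889 -0.347
outer loop
vertex 1.813 1.664 3.838
vertex 3.053 2.359 4.552
vertex 3.009 1.368 2.051
endloop
endfacet
facet normal 0.551 -0.136 -0.823
outer loop
vertex 4.248 2.063 2.766
vertex 4.607 0.996 3.182
vertex 3.009 1.368 2.051
endloop
endfacet
facet normal -0.298 0.889 -0.347
outer loop
vertex 3.009 1.368 2.051
vertex 3.053 2.359 4.552
vertex 4.248 2.063 2.766
endloop
endfacet
facet normal 0.779 0.437 0.449
outer loop
vertex 4.248 2.063 2.766
vertex 3.411 1.292 4.969
vertex 4.607 0.996 3.182
endloop
endfacet
facet normal 0.779 0.437 0.449
outer loop
vertex 3.053 2.359 4.552
vertex 3.411 1.292 4.969
vertex 4.248 2.063 2.766
endloop
endfacet
facet normal -0.747 0.655 -0.113
outer loop
vertex -4.159 -0.901 -2.35
vertex -3.339 0.071 -2.133
vertex -3.852 -0.816 -3.887
endloop
endfacet
facet normal -0.635 -0.754 -0.169
outer loop
vertex -2.261 -2.211 -3.647
vertex -4.159 -0.901 -2.35
vertex -3.852 -0.816 -3.887
endloop
endfacet
facet normal -0.747 0.655 -0.113
outer loop
vertex -3.852 -0.816 -3.887
vertex -3.339 0.071 -2.133
vertex -3.032 0.156 -3.67
endloop
endfacet
facet normal 0.195 0.054 -0.979
outer loop
vertex -3.032 0.156 -3.67
vertex -2.261 -2.211 -3.647
vertex -3.852 -0.816 -3.887
endloop
endfacet
facet normal -0.195 -0.054 0.979
outer loop
vertex -4.159 -0.901 -2.35
vertex -1.748 -1.324 -1.893
vertex -3.339 0.071 -2.133
endloop
endfacet
facet normal -0.635 -0.754 -0.169
outer loop
vertex -2.568 -2.296 -2.11
vertex -4.159 -0.901 -2.35
vertex -2.261 -2.211 -3.647
endloop
endfacet
facet normal -0.195 -0.054 0.979
outer loop
vertex -2.568 -2.296 -2.11
vertex -1.748 -1.324 -1.893
vertex -4.159 -0.901 -2.35
endloop
endfacet
facet normal 0.635 0.754 0.169
outer loop
vertex -3.339 0.071 -2.133
vertex -1.748 -1.324 -1.893
vertex -3.032 0.156 -3.67
endloop
endfacet
facet normal 0.195 0.054 -0.979
outer loop
vertex -1.441 -1.239 -3.43
vertex -2.261 -2.211 -3.647
vertex -3.032 0.156 -3.67
endloop
endfacet
facet normal 0.635 0.754 0.169
outer loop
vertex -3.032 0.156 -3.67
vertex -1.748 -1.324 -1.893
vertex -1.441 -1.239 -3.43
endloop
endfacet
facet normal 0.747 -0.655 0.113
outer loop
vertex -1.441 -1.239 -3.43
vertex -2.568 -2.296 -2.11
vertex -2.261 -2.211 -3.647
endloop
endfacet
facet normal 0.747 -0.655 0.113
outer loop
vertex -1.748 -1.324 -1.893
vertex -2.568 -2.296 -2.11
vertex -1.441 -1.239 -3.43
endloop
endfacet

endsolid


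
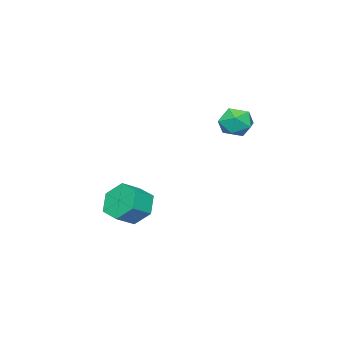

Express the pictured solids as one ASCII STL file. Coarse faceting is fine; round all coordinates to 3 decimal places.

solid 
facet normal -0.845 0.208 -0.493
outer loop
vertex -2.013 -0.297 -4.422
vertex -2.584 -0.568 -3.559
vertex -2.259 0.443 -3.689
endloop
endfacet
facet normal 0.484 0.692 -0.536
outer loop
vertex -2.013 -0.297 -4.422
vertex -2.259 0.443 -3.689
vertex -1.025 -0.54 -3.844
endloop
endfacet
facet normal 0.484 0.692 -0.536
outer loop
vertex -1.025 -0.54 -3.844
vertex -2.259 0.443 -3.689
vertex -1.271 0.2 -3.111
endloop
endfacet
facet normal 0.845 -0.208 0.493
outer loop
vertex -1.025 -0.54 -3.844
vertex -1.271 0.2 -3.111
vertex -1.596 -0.812 -2.981
endloop
endfacet
facet normal -0.845 0.208 -0.493
outer loop
vertex -2.259 0.443 -3.689
vertex -2.584 -0.568 -3.559
vertex -2.83 0.171 -2.826
endloop
endfacet
facet normal 0.042 0.945 0.325
outer loop
vertex -2.259 0.443 -3.689
vertex -2.83 0.171 -2.826
vertex -1.271 0.2 -3.111
endloop
endfacet
facet normal 0.042 0.945 0.326
outer loop
vertex -1.271 0.2 -3.111
vertex -2.83 0.171 -2.826
vertex -1.843 -0.072 -2.248
endloop
endfacet
facet normal 0.844 -0.208 0.494
outer loop
vertex -1.271 0.2 -3.111
vertex -1.843 -0.072 -2.248
vertex -1.596 -0.812 -2.981
endloop
endfacet
facet normal -0.845 0.208 -0.493
outer loop
vertex -2.83 0.171 -2.826
vertex -2.584 -0.568 -3.559
vertex -3.155 -0.84 -2.696
endloop
endfacet
facet normal -0.442 0.253 0.861
outer loop
vertex -2.83 0.171 -2.826
vertex -3.155 -0.84 -2.696
vertex -1.843 -0.072 -2.248
endloop
endfacet
facet normal -0.442 0.252 0.861
outer loop
vertex -1.843 -0.072 -2.248
vertex -3.155 -0.84 -2.696
vertex -2.167 -1.083 -2.118
endloop
endfacet
facet normal 0.845 -0.207 0.494
outer loop
vertex -1.843 -0.072 -2.248
vertex -2.167 -1.083 -2.118
vertex -1.596 -0.812 -2.981
endloop
endfacet
facet normal -0.845 0.208 -0.493
outer loop
vertex -3.155 -0.84 -2.696
vertex -2.584 -0.568 -3.559
vertex -2.909 -1.58 -3.429
endloop
endfacet
facet normal -0.484 -0.692 0.536
outer loop
vertex -3.155 -0.84 -2.696
vertex -2.909 -1.58 -3.429
vertex -2.167 -1.083 -2.118
endloop
endfacet
facet normal -0.484 -0.692 0.536
outer loop
vertex -2.167 -1.083 -2.118
vertex -2.909 -1.58 -3.429
vertex -1.921 -1.823 -2.851
endloop
endfacet
facet normal 0.845 -0.208 0.493
outer loop
vertex -2.167 -1.083 -2.118
vertex -1.921 -1.823 -2.851
vertex -1.596 -0.812 -2.981
endloop
endfacet
facet normal -0.844 0.208 -0.494
outer loop
vertex -2.909 -1.58 -3.429
vertex -2.584 -0.568 -3.559
vertex -2.337 -1.308 -4.292
endloop
endfacet
facet normal -0.042 -0.945 -0.325
outer loop
vertex -2.909 -1.58 -3.429
vertex -2.337 -1.308 -4.292
vertex -1.921 -1.823 -2.851
endloop
endfacet
facet normal -0.042 -0.945 -0.325
outer loop
vertex -1.921 -1.823 -2.851
vertex -2.337 -1.308 -4.292
vertex -1.35 -1.551 -3.714
endloop
endfacet
facet normal 0.845 -0.208 0.493
outer loop
vertex -1.921 -1.823 -2.851
vertex -1.35 -1.551 -3.714
vertex -1.596 -0.812 -2.981
endloop
endfacet
facet normal -0.845 0.207 -0.494
outer loop
vertex -2.337 -1.308 -4.292
vertex -2.584 -0.568 -3.559
vertex -2.013 -0.297 -4.422
endloop
endfacet
facet normal 0.442 -0.252 -0.861
outer loop
vertex -2.337 -1.308 -4.292
vertex -2.013 -0.297 -4.422
vertex -1.35 -1.551 -3.714
endloop
endfacet
facet normal 0.442 -0.253 -0.861
outer loop
vertex -1.35 -1.551 -3.714
vertex -2.013 -0.297 -4.422
vertex -1.025 -0.54 -3.844
endloop
endfacet
facet normal 0.845 -0.208 0.493
outer loop
vertex -1.35 -1.551 -3.714
vertex -1.025 -0.54 -3.844
vertex -1.596 -0.812 -2.981
endloop
endfacet
facet normal 0.215 0.278 0.936
outer loop
vertex -4.002 4.432 2.788
vertex -3.622 3.636 2.937
vertex -3.131 4.314 2.623
endloop
endfacet
facet normal 0.209 0.841 0.499
outer loop
vertex -4.002 4.432 2.788
vertex -3.131 4.314 2.623
vertex -3.635 4.779 2.05
endloop
endfacet
facet normal -0.437 0.878 0.195
outer loop
vertex -4.002 4.432 2.788
vertex -3.635 4.779 2.05
vertex -4.438 4.388 2.009
endloop
endfacet
facet normal -0.830 0.336 0.445
outer loop
vertex -4.002 4.432 2.788
vertex -4.438 4.388 2.009
vertex -4.43 3.682 2.557
endloop
endfacet
facet normal -0.427 -0.035 0.904
outer loop
vertex -4.002 4.432 2.788
vertex -4.43 3.682 2.557
vertex -3.622 3.636 2.937
endloop
endfacet
facet normal 0.688 0.725 -0.017
outer loop
vertex -3.635 4.779 2.05
vertex -3.131 4.314 2.623
vertex -3.03 4.198 1.743
endloop
endfacet
facet normal 0.699 -0.186 0.691
outer loop
vertex -3.131 4.314 2.623
vertex -3.622 3.636 2.937
vertex -3.022 3.492 2.291
endloop
endfacet
facet normal -0.340 -0.691 0.638
outer loop
vertex -3.622 3.636 2.937
vertex -4.43 3.682 2.557
vertex -3.825 3.101 2.25
endloop
endfacet
facet normal -0.991 -0.090 -0.102
outer loop
vertex -4.43 3.682 2.557
vertex -4.438 4.388 2.009
vertex -4.329 3.566 1.677
endloop
endfacet
facet normal -0.357 0.785 -0.506
outer loop
vertex -4.438 4.388 2.009
vertex -3.635 4.779 2.05
vertex -3.838 4.244 1.363
endloop
endfacet
facet normal 0.830 -0.336 -0.445
outer loop
vertex -3.458 3.448 1.512
vertex -3.03 4.198 1.743
vertex -3.022 3.492 2.291
endloop
endfacet
facet normal 0.437 -0.878 -0.195
outer loop
vertex -3.458 3.448 1.512
vertex -3.022 3.492 2.291
vertex -3.825 3.101 2.25
endloop
endfacet
facet normal -0.209 -0.841 -0.499
outer loop
vertex -3.458 3.448 1.512
vertex -3.825 3.101 2.25
vertex -4.329 3.566 1.677
endloop
endfacet
facet normal -0.215 -0.278 -0.936
outer loop
vertex -3.458 3.448 1.512
vertex -4.329 3.566 1.677
vertex -3.838 4.244 1.363
endloop
endfacet
facet normal 0.427 0.035 -0.904
outer loop
vertex -3.458 3.448 1.512
vertex -3.838 4.244 1.363
vertex -3.03 4.198 1.743
endloop
endfacet
facet normal 0.991 0.090 0.102
outer loop
vertex -3.022 3.492 2.291
vertex -3.03 4.198 1.743
vertex -3.131 4.314 2.623
endloop
endfacet
facet normal 0.357 -0.785 0.506
outer loop
vertex -3.825 3.101 2.25
vertex -3.022 3.492 2.291
vertex -3.622 3.636 2.937
endloop
endfacet
facet normal -0.688 -0.725 0.017
outer loop
vertex -4.329 3.566 1.677
vertex -3.825 3.101 2.25
vertex -4.43 3.682 2.557
endloop
endfacet
facet normal -0.699 0.186 -0.691
outer loop
vertex -3.838 4.244 1.363
vertex -4.329 3.566 1.677
vertex -4.438 4.388 2.009
endloop
endfacet
facet normal 0.340 0.691 -0.638
outer loop
vertex -3.03 4.198 1.743
vertex -3.838 4.244 1.363
vertex -3.635 4.779 2.05
endloop
endfacet

endsolid


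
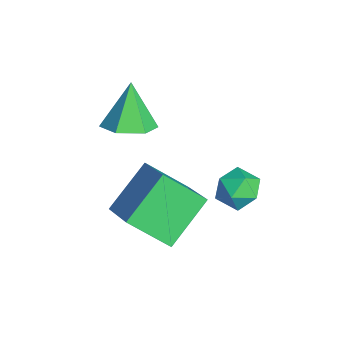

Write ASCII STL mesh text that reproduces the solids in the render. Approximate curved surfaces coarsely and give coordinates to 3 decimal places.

solid 
facet normal -0.997 0.058 0.046
outer loop
vertex -0.181 3.395 -0.445
vertex -0.221 2.539 -0.228
vertex -0.156 3.153 0.404
endloop
endfacet
facet normal -0.697 0.684 0.215
outer loop
vertex -0.181 3.395 -0.445
vertex -0.156 3.153 0.404
vertex 0.379 3.791 0.111
endloop
endfacet
facet normal -0.297 0.893 -0.337
outer loop
vertex -0.181 3.395 -0.445
vertex 0.379 3.791 0.111
vertex 0.645 3.573 -0.702
endloop
endfacet
facet normal -0.350 0.398 -0.848
outer loop
vertex -0.181 3.395 -0.445
vertex 0.645 3.573 -0.702
vertex 0.274 2.799 -0.912
endloop
endfacet
facet normal -0.783 -0.118 -0.611
outer loop
vertex -0.181 3.395 -0.445
vertex 0.274 2.799 -0.912
vertex -0.221 2.539 -0.228
endloop
endfacet
facet normal -0.265 0.577 0.773
outer loop
vertex 0.379 3.791 0.111
vertex -0.156 3.153 0.404
vertex 0.686 3.181 0.672
endloop
endfacet
facet normal -0.750 -0.434 0.499
outer loop
vertex -0.156 3.153 0.404
vertex -0.221 2.539 -0.228
vertex 0.315 2.407 0.462
endloop
endfacet
facet normal -0.401 -0.721 -0.565
outer loop
vertex -0.221 2.539 -0.228
vertex 0.274 2.799 -0.912
vertex 0.581 2.189 -0.351
endloop
endfacet
facet normal 0.298 0.114 -0.948
outer loop
vertex 0.274 2.799 -0.912
vertex 0.645 3.573 -0.702
vertex 1.116 2.827 -0.644
endloop
endfacet
facet normal 0.381 0.916 -0.121
outer loop
vertex 0.645 3.573 -0.702
vertex 0.379 3.791 0.111
vertex 1.181 3.441 -0.012
endloop
endfacet
facet normal 0.350 -0.398 0.848
outer loop
vertex 1.141 2.585 0.205
vertex 0.686 3.181 0.672
vertex 0.315 2.407 0.462
endloop
endfacet
facet normal 0.297 -0.893 0.337
outer loop
vertex 1.141 2.585 0.205
vertex 0.315 2.407 0.462
vertex 0.581 2.189 -0.351
endloop
endfacet
facet normal 0.697 -0.684 -0.215
outer loop
vertex 1.141 2.585 0.205
vertex 0.581 2.189 -0.351
vertex 1.116 2.827 -0.644
endloop
endfacet
facet normal 0.997 -0.058 -0.046
outer loop
vertex 1.141 2.585 0.205
vertex 1.116 2.827 -0.644
vertex 1.181 3.441 -0.012
endloop
endfacet
facet normal 0.783 0.118 0.611
outer loop
vertex 1.141 2.585 0.205
vertex 1.181 3.441 -0.012
vertex 0.686 3.181 0.672
endloop
endfacet
facet normal -0.298 -0.114 0.948
outer loop
vertex 0.315 2.407 0.462
vertex 0.686 3.181 0.672
vertex -0.156 3.153 0.404
endloop
endfacet
facet normal -0.381 -0.916 0.121
outer loop
vertex 0.581 2.189 -0.351
vertex 0.315 2.407 0.462
vertex -0.221 2.539 -0.228
endloop
endfacet
facet normal 0.265 -0.577 -0.773
outer loop
vertex 1.116 2.827 -0.644
vertex 0.581 2.189 -0.351
vertex 0.274 2.799 -0.912
endloop
endfacet
facet normal 0.750 0.434 -0.499
outer loop
vertex 1.181 3.441 -0.012
vertex 1.116 2.827 -0.644
vertex 0.645 3.573 -0.702
endloop
endfacet
facet normal 0.401 0.721 0.565
outer loop
vertex 0.686 3.181 0.672
vertex 1.181 3.441 -0.012
vertex 0.379 3.791 0.111
endloop
endfacet
facet normal -0.453 0.684 0.572
outer loop
vertex 0.163 0.508 1.023
vertex 0.69 1.899 -0.223
vertex -1.408 0.258 0.078
endloop
endfacet
facet normal -0.272 -0.717 0.642
outer loop
vertex -0.43 -1.219 -1.157
vertex 0.163 0.508 1.023
vertex -1.408 0.258 0.078
endloop
endfacet
facet normal -0.453 0.684 0.572
outer loop
vertex -1.408 0.258 0.078
vertex 0.69 1.899 -0.223
vertex -0.881 1.649 -1.167
endloop
endfacet
facet normal -0.849 -0.135 -0.511
outer loop
vertex -0.881 1.649 -1.167
vertex -0.43 -1.219 -1.157
vertex -1.408 0.258 0.078
endloop
endfacet
facet normal 0.849 0.135 0.510
outer loop
vertex 0.163 0.508 1.023
vertex 1.668 0.422 -1.458
vertex 0.69 1.899 -0.223
endloop
endfacet
facet normal -0.272 -0.717 0.642
outer loop
vertex 1.141 -0.969 -0.213
vertex 0.163 0.508 1.023
vertex -0.43 -1.219 -1.157
endloop
endfacet
facet normal 0.849 0.135 0.510
outer loop
vertex 1.141 -0.969 -0.213
vertex 1.668 0.422 -1.458
vertex 0.163 0.508 1.023
endloop
endfacet
facet normal 0.272 0.717 -0.642
outer loop
vertex 0.69 1.899 -0.223
vertex 1.668 0.422 -1.458
vertex -0.881 1.649 -1.167
endloop
endfacet
facet normal -0.849 -0.135 -0.510
outer loop
vertex 0.097 0.172 -2.403
vertex -0.43 -1.219 -1.157
vertex -0.881 1.649 -1.167
endloop
endfacet
facet normal 0.272 0.717 -0.642
outer loop
vertex -0.881 1.649 -1.167
vertex 1.668 0.422 -1.458
vertex 0.097 0.172 -2.403
endloop
endfacet
facet normal 0.453 -0.684 -0.572
outer loop
vertex 0.097 0.172 -2.403
vertex 1.141 -0.969 -0.213
vertex -0.43 -1.219 -1.157
endloop
endfacet
facet normal 0.453 -0.684 -0.572
outer loop
vertex 1.668 0.422 -1.458
vertex 1.141 -0.969 -0.213
vertex 0.097 0.172 -2.403
endloop
endfacet
facet normal 0.473 -0.163 -0.866
outer loop
vertex -2.276 0.495 0.807
vertex -3.13 0.099 0.415
vertex -2.944 1.098 0.328
endloop
endfacet
facet normal 0.328 0.783 0.528
outer loop
vertex -2.276 0.495 0.807
vertex -2.944 1.098 0.328
vertex -4.01 0.401 2.025
endloop
endfacet
facet normal 0.473 -0.163 -0.866
outer loop
vertex -2.944 1.098 0.328
vertex -3.13 0.099 0.415
vertex -3.798 0.702 -0.064
endloop
endfacet
facet normal -0.450 0.889 0.082
outer loop
vertex -2.944 1.098 0.328
vertex -3.798 0.702 -0.064
vertex -4.01 0.401 2.025
endloop
endfacet
facet normal 0.474 -0.163 -0.866
outer loop
vertex -3.798 0.702 -0.064
vertex -3.13 0.099 0.415
vertex -3.984 -0.297 0.022
endloop
endfacet
facet normal -0.982 0.176 -0.074
outer loop
vertex -3.798 0.702 -0.064
vertex -3.984 -0.297 0.022
vertex -4.01 0.401 2.025
endloop
endfacet
facet normal 0.474 -0.162 -0.866
outer loop
vertex -3.984 -0.297 0.022
vertex -3.13 0.099 0.415
vertex -3.315 -0.901 0.501
endloop
endfacet
facet normal -0.735 -0.644 0.215
outer loop
vertex -3.984 -0.297 0.022
vertex -3.315 -0.901 0.501
vertex -4.01 0.401 2.025
endloop
endfacet
facet normal 0.474 -0.162 -0.866
outer loop
vertex -3.315 -0.901 0.501
vertex -3.13 0.099 0.415
vertex -2.461 -0.505 0.894
endloop
endfacet
facet normal 0.044 -0.750 0.660
outer loop
vertex -3.315 -0.901 0.501
vertex -2.461 -0.505 0.894
vertex -4.01 0.401 2.025
endloop
endfacet
facet normal 0.473 -0.163 -0.866
outer loop
vertex -2.461 -0.505 0.894
vertex -3.13 0.099 0.415
vertex -2.276 0.495 0.807
endloop
endfacet
facet normal 0.576 -0.035 0.817
outer loop
vertex -2.461 -0.505 0.894
vertex -2.276 0.495 0.807
vertex -4.01 0.401 2.025
endloop
endfacet

endsolid


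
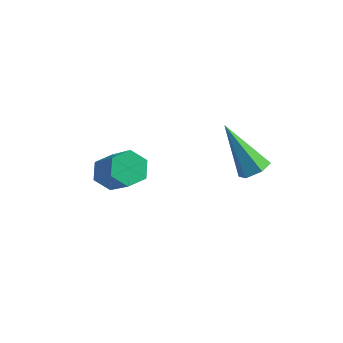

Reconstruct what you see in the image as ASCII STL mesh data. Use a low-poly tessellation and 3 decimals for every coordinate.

solid 
facet normal 0.626 -0.188 -0.757
outer loop
vertex 4.005 3.305 0.708
vertex 3.549 2.988 0.41
vertex 3.618 3.607 0.313
endloop
endfacet
facet normal 0.312 0.877 0.365
outer loop
vertex 4.005 3.305 0.708
vertex 3.618 3.607 0.313
vertex 2.211 3.392 2.03
endloop
endfacet
facet normal 0.626 -0.188 -0.757
outer loop
vertex 3.618 3.607 0.313
vertex 3.549 2.988 0.41
vertex 3.162 3.289 0.015
endloop
endfacet
facet normal -0.438 0.863 -0.251
outer loop
vertex 3.618 3.607 0.313
vertex 3.162 3.289 0.015
vertex 2.211 3.392 2.03
endloop
endfacet
facet normal 0.626 -0.189 -0.757
outer loop
vertex 3.162 3.289 0.015
vertex 3.549 2.988 0.41
vertex 3.094 2.671 0.113
endloop
endfacet
facet normal -0.903 0.032 -0.428
outer loop
vertex 3.162 3.289 0.015
vertex 3.094 2.671 0.113
vertex 2.211 3.392 2.03
endloop
endfacet
facet normal 0.626 -0.189 -0.757
outer loop
vertex 3.094 2.671 0.113
vertex 3.549 2.988 0.41
vertex 3.481 2.369 0.508
endloop
endfacet
facet normal -0.621 -0.784 0.009
outer loop
vertex 3.094 2.671 0.113
vertex 3.481 2.369 0.508
vertex 2.211 3.392 2.03
endloop
endfacet
facet normal 0.625 -0.189 -0.758
outer loop
vertex 3.481 2.369 0.508
vertex 3.549 2.988 0.41
vertex 3.937 2.687 0.805
endloop
endfacet
facet normal 0.129 -0.770 0.625
outer loop
vertex 3.481 2.369 0.508
vertex 3.937 2.687 0.805
vertex 2.211 3.392 2.03
endloop
endfacet
facet normal 0.625 -0.188 -0.757
outer loop
vertex 3.937 2.687 0.805
vertex 3.549 2.988 0.41
vertex 4.005 3.305 0.708
endloop
endfacet
facet normal 0.594 0.061 0.802
outer loop
vertex 3.937 2.687 0.805
vertex 4.005 3.305 0.708
vertex 2.211 3.392 2.03
endloop
endfacet
facet normal -0.534 0.378 -0.756
outer loop
vertex -0.764 1.946 -0.251
vertex -1.148 1.338 -0.284
vertex -1.365 1.878 0.139
endloop
endfacet
facet normal 0.134 0.921 0.367
outer loop
vertex -0.764 1.946 -0.251
vertex -1.365 1.878 0.139
vertex 0.332 1.17 1.298
endloop
endfacet
facet normal 0.134 0.921 0.367
outer loop
vertex 0.332 1.17 1.298
vertex -1.365 1.878 0.139
vertex -0.269 1.102 1.688
endloop
endfacet
facet normal 0.534 -0.379 0.756
outer loop
vertex 0.332 1.17 1.298
vertex -0.269 1.102 1.688
vertex -0.052 0.562 1.264
endloop
endfacet
facet normal -0.534 0.378 -0.756
outer loop
vertex -1.365 1.878 0.139
vertex -1.148 1.338 -0.284
vertex -1.749 1.27 0.106
endloop
endfacet
facet normal -0.656 0.379 0.653
outer loop
vertex -1.365 1.878 0.139
vertex -1.749 1.27 0.106
vertex -0.269 1.102 1.688
endloop
endfacet
facet normal -0.656 0.379 0.653
outer loop
vertex -0.269 1.102 1.688
vertex -1.749 1.27 0.106
vertex -0.653 0.494 1.655
endloop
endfacet
facet normal 0.534 -0.379 0.756
outer loop
vertex -0.269 1.102 1.688
vertex -0.653 0.494 1.655
vertex -0.052 0.562 1.264
endloop
endfacet
facet normal -0.534 0.379 -0.756
outer loop
vertex -1.749 1.27 0.106
vertex -1.148 1.338 -0.284
vertex -1.532 0.73 -0.318
endloop
endfacet
facet normal -0.790 -0.543 0.287
outer loop
vertex -1.749 1.27 0.106
vertex -1.532 0.73 -0.318
vertex -0.653 0.494 1.655
endloop
endfacet
facet normal -0.790 -0.543 0.287
outer loop
vertex -0.653 0.494 1.655
vertex -1.532 0.73 -0.318
vertex -0.436 -0.046 1.231
endloop
endfacet
facet normal 0.534 -0.379 0.756
outer loop
vertex -0.653 0.494 1.655
vertex -0.436 -0.046 1.231
vertex -0.052 0.562 1.264
endloop
endfacet
facet normal -0.534 0.379 -0.756
outer loop
vertex -1.532 0.73 -0.318
vertex -1.148 1.338 -0.284
vertex -0.931 0.798 -0.708
endloop
endfacet
facet normal -0.134 -0.921 -0.367
outer loop
vertex -1.532 0.73 -0.318
vertex -0.931 0.798 -0.708
vertex -0.436 -0.046 1.231
endloop
endfacet
facet normal -0.134 -0.921 -0.367
outer loop
vertex -0.436 -0.046 1.231
vertex -0.931 0.798 -0.708
vertex 0.165 0.022 0.841
endloop
endfacet
facet normal 0.534 -0.378 0.756
outer loop
vertex -0.436 -0.046 1.231
vertex 0.165 0.022 0.841
vertex -0.052 0.562 1.264
endloop
endfacet
facet normal -0.534 0.379 -0.756
outer loop
vertex -0.931 0.798 -0.708
vertex -1.148 1.338 -0.284
vertex -0.547 1.406 -0.675
endloop
endfacet
facet normal 0.656 -0.379 -0.653
outer loop
vertex -0.931 0.798 -0.708
vertex -0.547 1.406 -0.675
vertex 0.165 0.022 0.841
endloop
endfacet
facet normal 0.656 -0.379 -0.653
outer loop
vertex 0.165 0.022 0.841
vertex -0.547 1.406 -0.675
vertex 0.549 0.63 0.874
endloop
endfacet
facet normal 0.534 -0.378 0.756
outer loop
vertex 0.165 0.022 0.841
vertex 0.549 0.63 0.874
vertex -0.052 0.562 1.264
endloop
endfacet
facet normal -0.534 0.379 -0.756
outer loop
vertex -0.547 1.406 -0.675
vertex -1.148 1.338 -0.284
vertex -0.764 1.946 -0.251
endloop
endfacet
facet normal 0.790 0.543 -0.287
outer loop
vertex -0.547 1.406 -0.675
vertex -0.764 1.946 -0.251
vertex 0.549 0.63 0.874
endloop
endfacet
facet normal 0.790 0.543 -0.287
outer loop
vertex 0.549 0.63 0.874
vertex -0.764 1.946 -0.251
vertex 0.332 1.17 1.298
endloop
endfacet
facet normal 0.534 -0.379 0.756
outer loop
vertex 0.549 0.63 0.874
vertex 0.332 1.17 1.298
vertex -0.052 0.562 1.264
endloop
endfacet

endsolid


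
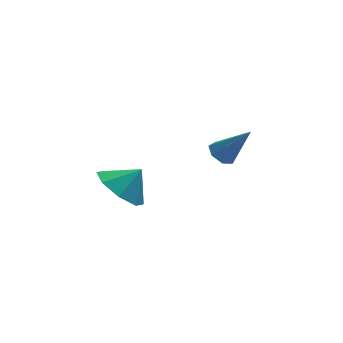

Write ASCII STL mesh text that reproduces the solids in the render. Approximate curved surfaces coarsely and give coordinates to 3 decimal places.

solid 
facet normal -0.692 -0.005 -0.722
outer loop
vertex -3.013 -2.471 -4.349
vertex -3.653 -2.073 -3.738
vertex -3.0 -1.729 -4.367
endloop
endfacet
facet normal 0.999 -0.019 -0.043
outer loop
vertex -3.013 -2.471 -4.349
vertex -3.0 -1.729 -4.367
vertex -2.947 -2.067 -3.002
endloop
endfacet
facet normal -0.692 -0.007 -0.722
outer loop
vertex -3.0 -1.729 -4.367
vertex -3.653 -2.073 -3.738
vertex -3.37 -1.189 -4.018
endloop
endfacet
facet normal 0.849 0.520 0.096
outer loop
vertex -3.0 -1.729 -4.367
vertex -3.37 -1.189 -4.018
vertex -2.947 -2.067 -3.002
endloop
endfacet
facet normal -0.692 -0.007 -0.722
outer loop
vertex -3.37 -1.189 -4.018
vertex -3.653 -2.073 -3.738
vertex -3.906 -1.166 -3.504
endloop
endfacet
facet normal 0.470 0.755 0.457
outer loop
vertex -3.37 -1.189 -4.018
vertex -3.906 -1.166 -3.504
vertex -2.947 -2.067 -3.002
endloop
endfacet
facet normal -0.693 -0.007 -0.721
outer loop
vertex -3.906 -1.166 -3.504
vertex -3.653 -2.073 -3.738
vertex -4.293 -1.676 -3.127
endloop
endfacet
facet normal 0.083 0.551 0.830
outer loop
vertex -3.906 -1.166 -3.504
vertex -4.293 -1.676 -3.127
vertex -2.947 -2.067 -3.002
endloop
endfacet
facet normal -0.693 -0.006 -0.721
outer loop
vertex -4.293 -1.676 -3.127
vertex -3.653 -2.073 -3.738
vertex -4.306 -2.418 -3.108
endloop
endfacet
facet normal -0.085 0.027 0.996
outer loop
vertex -4.293 -1.676 -3.127
vertex -4.306 -2.418 -3.108
vertex -2.947 -2.067 -3.002
endloop
endfacet
facet normal -0.692 -0.007 -0.721
outer loop
vertex -4.306 -2.418 -3.108
vertex -3.653 -2.073 -3.738
vertex -3.936 -2.958 -3.458
endloop
endfacet
facet normal 0.065 -0.511 0.857
outer loop
vertex -4.306 -2.418 -3.108
vertex -3.936 -2.958 -3.458
vertex -2.947 -2.067 -3.002
endloop
endfacet
facet normal -0.693 -0.007 -0.721
outer loop
vertex -3.936 -2.958 -3.458
vertex -3.653 -2.073 -3.738
vertex -3.401 -2.98 -3.972
endloop
endfacet
facet normal 0.445 -0.747 0.495
outer loop
vertex -3.936 -2.958 -3.458
vertex -3.401 -2.98 -3.972
vertex -2.947 -2.067 -3.002
endloop
endfacet
facet normal -0.693 -0.006 -0.721
outer loop
vertex -3.401 -2.98 -3.972
vertex -3.653 -2.073 -3.738
vertex -3.013 -2.471 -4.349
endloop
endfacet
facet normal 0.831 -0.543 0.122
outer loop
vertex -3.401 -2.98 -3.972
vertex -3.013 -2.471 -4.349
vertex -2.947 -2.067 -3.002
endloop
endfacet
facet normal -0.512 0.337 -0.790
outer loop
vertex 0.506 -0.068 -3.962
vertex 0.184 -0.501 -3.938
vertex 0.124 -0.023 -3.695
endloop
endfacet
facet normal 0.410 0.792 0.452
outer loop
vertex 0.506 -0.068 -3.962
vertex 0.124 -0.023 -3.695
vertex 0.976 -1.019 -2.722
endloop
endfacet
facet normal -0.514 0.337 -0.789
outer loop
vertex 0.124 -0.023 -3.695
vertex 0.184 -0.501 -3.938
vertex -0.212 -0.337 -3.61
endloop
endfacet
facet normal -0.292 0.529 0.797
outer loop
vertex 0.124 -0.023 -3.695
vertex -0.212 -0.337 -3.61
vertex 0.976 -1.019 -2.722
endloop
endfacet
facet normal -0.514 0.336 -0.789
outer loop
vertex -0.212 -0.337 -3.61
vertex 0.184 -0.501 -3.938
vertex -0.25 -0.775 -3.772
endloop
endfacet
facet normal -0.660 -0.210 0.722
outer loop
vertex -0.212 -0.337 -3.61
vertex -0.25 -0.775 -3.772
vertex 0.976 -1.019 -2.722
endloop
endfacet
facet normal -0.514 0.336 -0.789
outer loop
vertex -0.25 -0.775 -3.772
vertex 0.184 -0.501 -3.938
vertex 0.039 -1.007 -4.059
endloop
endfacet
facet normal -0.414 -0.865 0.282
outer loop
vertex -0.25 -0.775 -3.772
vertex 0.039 -1.007 -4.059
vertex 0.976 -1.019 -2.722
endloop
endfacet
facet normal -0.514 0.336 -0.789
outer loop
vertex 0.039 -1.007 -4.059
vertex 0.184 -0.501 -3.938
vertex 0.438 -0.857 -4.255
endloop
endfacet
facet normal 0.261 -0.946 -0.192
outer loop
vertex 0.039 -1.007 -4.059
vertex 0.438 -0.857 -4.255
vertex 0.976 -1.019 -2.722
endloop
endfacet
facet normal -0.513 0.337 -0.789
outer loop
vertex 0.438 -0.857 -4.255
vertex 0.184 -0.501 -3.938
vertex 0.646 -0.439 -4.212
endloop
endfacet
facet normal 0.855 -0.390 -0.341
outer loop
vertex 0.438 -0.857 -4.255
vertex 0.646 -0.439 -4.212
vertex 0.976 -1.019 -2.722
endloop
endfacet
facet normal -0.513 0.338 -0.789
outer loop
vertex 0.646 -0.439 -4.212
vertex 0.184 -0.501 -3.938
vertex 0.506 -0.068 -3.962
endloop
endfacet
facet normal 0.922 0.384 -0.054
outer loop
vertex 0.646 -0.439 -4.212
vertex 0.506 -0.068 -3.962
vertex 0.976 -1.019 -2.722
endloop
endfacet

endsolid


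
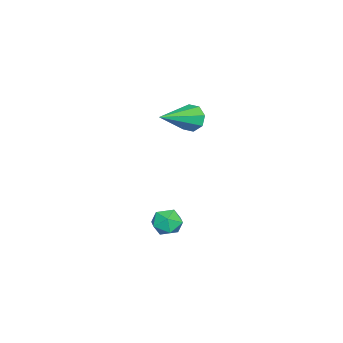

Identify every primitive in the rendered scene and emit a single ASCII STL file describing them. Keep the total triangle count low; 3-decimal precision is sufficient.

solid 
facet normal -0.818 0.416 -0.396
outer loop
vertex -2.353 -3.356 -1.505
vertex -2.712 -3.541 -0.958
vertex -2.349 -2.993 -1.132
endloop
endfacet
facet normal 0.793 0.432 -0.429
outer loop
vertex -2.353 -3.356 -1.505
vertex -2.349 -2.993 -1.132
vertex -1.068 -4.379 -0.162
endloop
endfacet
facet normal -0.818 0.416 -0.397
outer loop
vertex -2.349 -2.993 -1.132
vertex -2.712 -3.541 -0.958
vertex -2.558 -2.951 -0.657
endloop
endfacet
facet normal 0.638 0.740 0.215
outer loop
vertex -2.349 -2.993 -1.132
vertex -2.558 -2.951 -0.657
vertex -1.068 -4.379 -0.162
endloop
endfacet
facet normal -0.818 0.416 -0.397
outer loop
vertex -2.558 -2.951 -0.657
vertex -2.712 -3.541 -0.958
vertex -2.857 -3.255 -0.359
endloop
endfacet
facet normal 0.251 0.540 0.803
outer loop
vertex -2.558 -2.951 -0.657
vertex -2.857 -3.255 -0.359
vertex -1.068 -4.379 -0.162
endloop
endfacet
facet normal -0.818 0.416 -0.397
outer loop
vertex -2.857 -3.255 -0.359
vertex -2.712 -3.541 -0.958
vertex -3.071 -3.726 -0.412
endloop
endfacet
facet normal -0.139 -0.048 0.989
outer loop
vertex -2.857 -3.255 -0.359
vertex -3.071 -3.726 -0.412
vertex -1.068 -4.379 -0.162
endloop
endfacet
facet normal -0.818 0.417 -0.397
outer loop
vertex -3.071 -3.726 -0.412
vertex -2.712 -3.541 -0.958
vertex -3.075 -4.089 -0.785
endloop
endfacet
facet normal -0.305 -0.681 0.666
outer loop
vertex -3.071 -3.726 -0.412
vertex -3.075 -4.089 -0.785
vertex -1.068 -4.379 -0.162
endloop
endfacet
facet normal -0.818 0.417 -0.395
outer loop
vertex -3.075 -4.089 -0.785
vertex -2.712 -3.541 -0.958
vertex -2.867 -4.131 -1.26
endloop
endfacet
facet normal -0.150 -0.989 0.022
outer loop
vertex -3.075 -4.089 -0.785
vertex -2.867 -4.131 -1.26
vertex -1.068 -4.379 -0.162
endloop
endfacet
facet normal -0.817 0.418 -0.397
outer loop
vertex -2.867 -4.131 -1.26
vertex -2.712 -3.541 -0.958
vertex -2.567 -3.827 -1.558
endloop
endfacet
facet normal 0.237 -0.789 -0.567
outer loop
vertex -2.867 -4.131 -1.26
vertex -2.567 -3.827 -1.558
vertex -1.068 -4.379 -0.162
endloop
endfacet
facet normal -0.818 0.416 -0.396
outer loop
vertex -2.567 -3.827 -1.558
vertex -2.712 -3.541 -0.958
vertex -2.353 -3.356 -1.505
endloop
endfacet
facet normal 0.627 -0.200 -0.753
outer loop
vertex -2.567 -3.827 -1.558
vertex -2.353 -3.356 -1.505
vertex -1.068 -4.379 -0.162
endloop
endfacet
facet normal -0.860 0.204 0.469
outer loop
vertex 2.19 -2.669 -3.54
vertex 2.159 -3.304 -3.321
vertex 2.471 -2.836 -2.952
endloop
endfacet
facet normal -0.445 0.783 0.435
outer loop
vertex 2.19 -2.669 -3.54
vertex 2.471 -2.836 -2.952
vertex 2.792 -2.42 -3.373
endloop
endfacet
facet normal -0.309 0.917 -0.253
outer loop
vertex 2.19 -2.669 -3.54
vertex 2.792 -2.42 -3.373
vertex 2.678 -2.632 -4.002
endloop
endfacet
facet normal -0.640 0.421 -0.643
outer loop
vertex 2.19 -2.669 -3.54
vertex 2.678 -2.632 -4.002
vertex 2.286 -3.178 -3.969
endloop
endfacet
facet normal -0.980 -0.020 -0.196
outer loop
vertex 2.19 -2.669 -3.54
vertex 2.286 -3.178 -3.969
vertex 2.159 -3.304 -3.321
endloop
endfacet
facet normal 0.176 0.630 0.756
outer loop
vertex 2.792 -2.42 -3.373
vertex 2.471 -2.836 -2.952
vertex 3.134 -2.902 -3.051
endloop
endfacet
facet normal -0.498 -0.308 0.811
outer loop
vertex 2.471 -2.836 -2.952
vertex 2.159 -3.304 -3.321
vertex 2.742 -3.448 -3.018
endloop
endfacet
facet normal -0.693 -0.670 -0.266
outer loop
vertex 2.159 -3.304 -3.321
vertex 2.286 -3.178 -3.969
vertex 2.628 -3.66 -3.647
endloop
endfacet
facet normal -0.143 0.043 -0.989
outer loop
vertex 2.286 -3.178 -3.969
vertex 2.678 -2.632 -4.002
vertex 2.949 -3.244 -4.068
endloop
endfacet
facet normal 0.395 0.847 -0.357
outer loop
vertex 2.678 -2.632 -4.002
vertex 2.792 -2.42 -3.373
vertex 3.261 -2.776 -3.699
endloop
endfacet
facet normal 0.640 -0.421 0.643
outer loop
vertex 3.23 -3.411 -3.48
vertex 3.134 -2.902 -3.051
vertex 2.742 -3.448 -3.018
endloop
endfacet
facet normal 0.309 -0.917 0.253
outer loop
vertex 3.23 -3.411 -3.48
vertex 2.742 -3.448 -3.018
vertex 2.628 -3.66 -3.647
endloop
endfacet
facet normal 0.445 -0.783 -0.435
outer loop
vertex 3.23 -3.411 -3.48
vertex 2.628 -3.66 -3.647
vertex 2.949 -3.244 -4.068
endloop
endfacet
facet normal 0.860 -0.204 -0.469
outer loop
vertex 3.23 -3.411 -3.48
vertex 2.949 -3.244 -4.068
vertex 3.261 -2.776 -3.699
endloop
endfacet
facet normal 0.980 0.020 0.196
outer loop
vertex 3.23 -3.411 -3.48
vertex 3.261 -2.776 -3.699
vertex 3.134 -2.902 -3.051
endloop
endfacet
facet normal 0.143 -0.043 0.989
outer loop
vertex 2.742 -3.448 -3.018
vertex 3.134 -2.902 -3.051
vertex 2.471 -2.836 -2.952
endloop
endfacet
facet normal -0.395 -0.847 0.357
outer loop
vertex 2.628 -3.66 -3.647
vertex 2.742 -3.448 -3.018
vertex 2.159 -3.304 -3.321
endloop
endfacet
facet normal -0.176 -0.630 -0.756
outer loop
vertex 2.949 -3.244 -4.068
vertex 2.628 -3.66 -3.647
vertex 2.286 -3.178 -3.969
endloop
endfacet
facet normal 0.498 0.308 -0.811
outer loop
vertex 3.261 -2.776 -3.699
vertex 2.949 -3.244 -4.068
vertex 2.678 -2.632 -4.002
endloop
endfacet
facet normal 0.693 0.670 0.266
outer loop
vertex 3.134 -2.902 -3.051
vertex 3.261 -2.776 -3.699
vertex 2.792 -2.42 -3.373
endloop
endfacet

endsolid


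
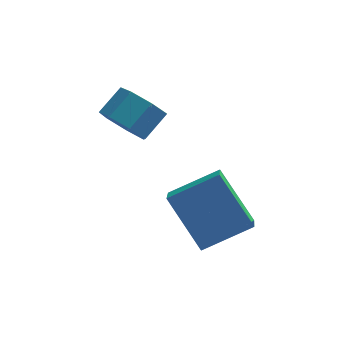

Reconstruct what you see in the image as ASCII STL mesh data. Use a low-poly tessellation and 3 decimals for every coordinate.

solid 
facet normal -0.547 -0.604 -0.580
outer loop
vertex 1.872 3.043 -1.731
vertex 1.29 2.99 -1.127
vertex 1.344 3.545 -1.756
endloop
endfacet
facet normal 0.420 0.401 -0.814
outer loop
vertex 1.872 3.043 -1.731
vertex 1.344 3.545 -1.756
vertex 2.452 3.683 -1.116
endloop
endfacet
facet normal 0.420 0.401 -0.814
outer loop
vertex 2.452 3.683 -1.116
vertex 1.344 3.545 -1.756
vertex 1.924 4.185 -1.141
endloop
endfacet
facet normal 0.546 0.604 0.580
outer loop
vertex 2.452 3.683 -1.116
vertex 1.924 4.185 -1.141
vertex 1.87 3.63 -0.513
endloop
endfacet
facet normal -0.547 -0.604 -0.580
outer loop
vertex 1.344 3.545 -1.756
vertex 1.29 2.99 -1.127
vertex 0.775 3.629 -1.307
endloop
endfacet
facet normal -0.305 0.789 -0.534
outer loop
vertex 1.344 3.545 -1.756
vertex 0.775 3.629 -1.307
vertex 1.924 4.185 -1.141
endloop
endfacet
facet normal -0.305 0.789 -0.534
outer loop
vertex 1.924 4.185 -1.141
vertex 0.775 3.629 -1.307
vertex 1.355 4.269 -0.692
endloop
endfacet
facet normal 0.547 0.603 0.580
outer loop
vertex 1.924 4.185 -1.141
vertex 1.355 4.269 -0.692
vertex 1.87 3.63 -0.513
endloop
endfacet
facet normal -0.547 -0.604 -0.579
outer loop
vertex 0.775 3.629 -1.307
vertex 1.29 2.99 -1.127
vertex 0.595 3.232 -0.723
endloop
endfacet
facet normal -0.800 0.582 0.149
outer loop
vertex 0.775 3.629 -1.307
vertex 0.595 3.232 -0.723
vertex 1.355 4.269 -0.692
endloop
endfacet
facet normal -0.800 0.582 0.148
outer loop
vertex 1.355 4.269 -0.692
vertex 0.595 3.232 -0.723
vertex 1.174 3.872 -0.108
endloop
endfacet
facet normal 0.547 0.604 0.580
outer loop
vertex 1.355 4.269 -0.692
vertex 1.174 3.872 -0.108
vertex 1.87 3.63 -0.513
endloop
endfacet
facet normal -0.547 -0.604 -0.580
outer loop
vertex 0.595 3.232 -0.723
vertex 1.29 2.99 -1.127
vertex 0.938 2.653 -0.444
endloop
endfacet
facet normal -0.693 -0.064 0.719
outer loop
vertex 0.595 3.232 -0.723
vertex 0.938 2.653 -0.444
vertex 1.174 3.872 -0.108
endloop
endfacet
facet normal -0.693 -0.064 0.718
outer loop
vertex 1.174 3.872 -0.108
vertex 0.938 2.653 -0.444
vertex 1.517 3.292 0.171
endloop
endfacet
facet normal 0.547 0.603 0.580
outer loop
vertex 1.174 3.872 -0.108
vertex 1.517 3.292 0.171
vertex 1.87 3.63 -0.513
endloop
endfacet
facet normal -0.548 -0.603 -0.580
outer loop
vertex 0.938 2.653 -0.444
vertex 1.29 2.99 -1.127
vertex 1.546 2.327 -0.679
endloop
endfacet
facet normal -0.065 -0.661 0.748
outer loop
vertex 0.938 2.653 -0.444
vertex 1.546 2.327 -0.679
vertex 1.517 3.292 0.171
endloop
endfacet
facet normal -0.064 -0.661 0.748
outer loop
vertex 1.517 3.292 0.171
vertex 1.546 2.327 -0.679
vertex 2.126 2.967 -0.064
endloop
endfacet
facet normal 0.546 0.604 0.580
outer loop
vertex 1.517 3.292 0.171
vertex 2.126 2.967 -0.064
vertex 1.87 3.63 -0.513
endloop
endfacet
facet normal -0.547 -0.603 -0.580
outer loop
vertex 1.546 2.327 -0.679
vertex 1.29 2.99 -1.127
vertex 1.962 2.501 -1.252
endloop
endfacet
facet normal 0.613 -0.761 0.214
outer loop
vertex 1.546 2.327 -0.679
vertex 1.962 2.501 -1.252
vertex 2.126 2.967 -0.064
endloop
endfacet
facet normal 0.613 -0.761 0.214
outer loop
vertex 2.126 2.967 -0.064
vertex 1.962 2.501 -1.252
vertex 2.542 3.141 -0.637
endloop
endfacet
facet normal 0.547 0.604 0.580
outer loop
vertex 2.126 2.967 -0.064
vertex 2.542 3.141 -0.637
vertex 1.87 3.63 -0.513
endloop
endfacet
facet normal -0.547 -0.604 -0.580
outer loop
vertex 1.962 2.501 -1.252
vertex 1.29 2.99 -1.127
vertex 1.872 3.043 -1.731
endloop
endfacet
facet normal 0.828 -0.288 -0.481
outer loop
vertex 1.962 2.501 -1.252
vertex 1.872 3.043 -1.731
vertex 2.542 3.141 -0.637
endloop
endfacet
facet normal 0.828 -0.288 -0.481
outer loop
vertex 2.542 3.141 -0.637
vertex 1.872 3.043 -1.731
vertex 2.452 3.683 -1.116
endloop
endfacet
facet normal 0.546 0.604 0.580
outer loop
vertex 2.542 3.141 -0.637
vertex 2.452 3.683 -1.116
vertex 1.87 3.63 -0.513
endloop
endfacet
facet normal -0.506 0.441 0.741
outer loop
vertex 2.646 0.998 -2.571
vertex 4.095 1.445 -1.848
vertex 2.638 1.872 -3.097
endloop
endfacet
facet normal -0.862 -0.267 -0.430
outer loop
vertex 3.645 0.995 -4.572
vertex 2.646 0.998 -2.571
vertex 2.638 1.872 -3.097
endloop
endfacet
facet normal -0.506 0.441 0.741
outer loop
vertex 2.638 1.872 -3.097
vertex 4.095 1.445 -1.848
vertex 4.087 2.32 -2.374
endloop
endfacet
facet normal -0.008 0.857 -0.515
outer loop
vertex 4.087 2.32 -2.374
vertex 3.645 0.995 -4.572
vertex 2.638 1.872 -3.097
endloop
endfacet
facet normal 0.008 -0.857 0.515
outer loop
vertex 2.646 0.998 -2.571
vertex 5.102 0.568 -3.323
vertex 4.095 1.445 -1.848
endloop
endfacet
facet normal -0.862 -0.266 -0.430
outer loop
vertex 3.653 0.12 -4.046
vertex 2.646 0.998 -2.571
vertex 3.645 0.995 -4.572
endloop
endfacet
facet normal 0.008 -0.857 0.515
outer loop
vertex 3.653 0.12 -4.046
vertex 5.102 0.568 -3.323
vertex 2.646 0.998 -2.571
endloop
endfacet
facet normal 0.862 0.267 0.430
outer loop
vertex 4.095 1.445 -1.848
vertex 5.102 0.568 -3.323
vertex 4.087 2.32 -2.374
endloop
endfacet
facet normal -0.007 0.857 -0.515
outer loop
vertex 5.094 1.442 -3.849
vertex 3.645 0.995 -4.572
vertex 4.087 2.32 -2.374
endloop
endfacet
facet normal 0.862 0.267 0.430
outer loop
vertex 4.087 2.32 -2.374
vertex 5.102 0.568 -3.323
vertex 5.094 1.442 -3.849
endloop
endfacet
facet normal 0.506 -0.441 -0.741
outer loop
vertex 5.094 1.442 -3.849
vertex 3.653 0.12 -4.046
vertex 3.645 0.995 -4.572
endloop
endfacet
facet normal 0.506 -0.441 -0.741
outer loop
vertex 5.102 0.568 -3.323
vertex 3.653 0.12 -4.046
vertex 5.094 1.442 -3.849
endloop
endfacet

endsolid


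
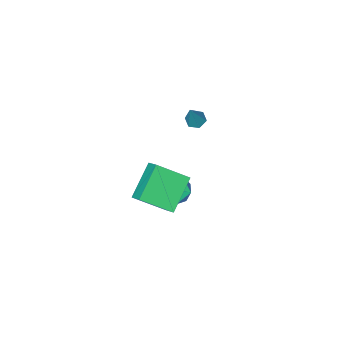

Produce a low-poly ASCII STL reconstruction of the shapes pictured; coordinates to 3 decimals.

solid 
facet normal -0.804 0.416 0.425
outer loop
vertex -1.223 0.03 -1.444
vertex -1.822 -0.775 -1.791
vertex -1.351 -0.834 -0.841
endloop
endfacet
facet normal -0.211 0.580 0.787
outer loop
vertex -1.223 0.03 -1.444
vertex -1.351 -0.834 -0.841
vertex -0.395 -0.379 -0.92
endloop
endfacet
facet normal 0.235 0.911 0.339
outer loop
vertex -1.223 0.03 -1.444
vertex -0.395 -0.379 -0.92
vertex -0.275 -0.038 -1.919
endloop
endfacet
facet normal -0.082 0.951 -0.299
outer loop
vertex -1.223 0.03 -1.444
vertex -0.275 -0.038 -1.919
vertex -1.158 -0.283 -2.457
endloop
endfacet
facet normal -0.724 0.645 -0.246
outer loop
vertex -1.223 0.03 -1.444
vertex -1.158 -0.283 -2.457
vertex -1.822 -0.775 -1.791
endloop
endfacet
facet normal 0.096 -0.030 0.995
outer loop
vertex -0.395 -0.379 -0.92
vertex -1.351 -0.834 -0.841
vertex -0.482 -1.437 -0.943
endloop
endfacet
facet normal -0.863 -0.295 0.410
outer loop
vertex -1.351 -0.834 -0.841
vertex -1.822 -0.775 -1.791
vertex -1.365 -1.682 -1.481
endloop
endfacet
facet normal -0.733 0.075 -0.676
outer loop
vertex -1.822 -0.775 -1.791
vertex -1.158 -0.283 -2.457
vertex -1.245 -1.341 -2.48
endloop
endfacet
facet normal 0.306 0.570 -0.762
outer loop
vertex -1.158 -0.283 -2.457
vertex -0.275 -0.038 -1.919
vertex -0.289 -0.886 -2.559
endloop
endfacet
facet normal 0.819 0.505 0.271
outer loop
vertex -0.275 -0.038 -1.919
vertex -0.395 -0.379 -0.92
vertex 0.182 -0.945 -1.609
endloop
endfacet
facet normal 0.082 -0.951 0.299
outer loop
vertex -0.417 -1.75 -1.956
vertex -0.482 -1.437 -0.943
vertex -1.365 -1.682 -1.481
endloop
endfacet
facet normal -0.235 -0.911 -0.339
outer loop
vertex -0.417 -1.75 -1.956
vertex -1.365 -1.682 -1.481
vertex -1.245 -1.341 -2.48
endloop
endfacet
facet normal 0.211 -0.580 -0.787
outer loop
vertex -0.417 -1.75 -1.956
vertex -1.245 -1.341 -2.48
vertex -0.289 -0.886 -2.559
endloop
endfacet
facet normal 0.804 -0.416 -0.425
outer loop
vertex -0.417 -1.75 -1.956
vertex -0.289 -0.886 -2.559
vertex 0.182 -0.945 -1.609
endloop
endfacet
facet normal 0.724 -0.645 0.246
outer loop
vertex -0.417 -1.75 -1.956
vertex 0.182 -0.945 -1.609
vertex -0.482 -1.437 -0.943
endloop
endfacet
facet normal -0.306 -0.570 0.762
outer loop
vertex -1.365 -1.682 -1.481
vertex -0.482 -1.437 -0.943
vertex -1.351 -0.834 -0.841
endloop
endfacet
facet normal -0.819 -0.505 -0.271
outer loop
vertex -1.245 -1.341 -2.48
vertex -1.365 -1.682 -1.481
vertex -1.822 -0.775 -1.791
endloop
endfacet
facet normal -0.096 0.030 -0.995
outer loop
vertex -0.289 -0.886 -2.559
vertex -1.245 -1.341 -2.48
vertex -1.158 -0.283 -2.457
endloop
endfacet
facet normal 0.863 0.295 -0.410
outer loop
vertex 0.182 -0.945 -1.609
vertex -0.289 -0.886 -2.559
vertex -0.275 -0.038 -1.919
endloop
endfacet
facet normal 0.733 -0.075 0.676
outer loop
vertex -0.482 -1.437 -0.943
vertex 0.182 -0.945 -1.609
vertex -0.395 -0.379 -0.92
endloop
endfacet
facet normal -0.393 -0.226 -0.891
outer loop
vertex -3.877 -3.859 0.283
vertex -4.248 -3.376 0.324
vertex -3.698 -3.318 0.067
endloop
endfacet
facet normal 0.944 -0.327 -0.037
outer loop
vertex -3.877 -3.859 0.283
vertex -3.698 -3.318 0.067
vertex -3.492 -2.944 2.036
endloop
endfacet
facet normal -0.393 -0.225 -0.892
outer loop
vertex -3.698 -3.318 0.067
vertex -4.248 -3.376 0.324
vertex -4.068 -2.835 0.108
endloop
endfacet
facet normal 0.770 0.607 -0.196
outer loop
vertex -3.698 -3.318 0.067
vertex -4.068 -2.835 0.108
vertex -3.492 -2.944 2.036
endloop
endfacet
facet normal -0.394 -0.225 -0.891
outer loop
vertex -4.068 -2.835 0.108
vertex -4.248 -3.376 0.324
vertex -4.618 -2.894 0.366
endloop
endfacet
facet normal -0.070 0.995 0.077
outer loop
vertex -4.068 -2.835 0.108
vertex -4.618 -2.894 0.366
vertex -3.492 -2.944 2.036
endloop
endfacet
facet normal -0.394 -0.225 -0.891
outer loop
vertex -4.618 -2.894 0.366
vertex -4.248 -3.376 0.324
vertex -4.797 -3.435 0.582
endloop
endfacet
facet normal -0.736 0.447 0.509
outer loop
vertex -4.618 -2.894 0.366
vertex -4.797 -3.435 0.582
vertex -3.492 -2.944 2.036
endloop
endfacet
facet normal -0.395 -0.225 -0.891
outer loop
vertex -4.797 -3.435 0.582
vertex -4.248 -3.376 0.324
vertex -4.427 -3.918 0.54
endloop
endfacet
facet normal -0.561 -0.488 0.668
outer loop
vertex -4.797 -3.435 0.582
vertex -4.427 -3.918 0.54
vertex -3.492 -2.944 2.036
endloop
endfacet
facet normal -0.392 -0.226 -0.892
outer loop
vertex -4.427 -3.918 0.54
vertex -4.248 -3.376 0.324
vertex -3.877 -3.859 0.283
endloop
endfacet
facet normal 0.279 -0.875 0.396
outer loop
vertex -4.427 -3.918 0.54
vertex -3.877 -3.859 0.283
vertex -3.492 -2.944 2.036
endloop
endfacet
facet normal -0.745 -0.328 0.581
outer loop
vertex 2.31 1.683 4.991
vertex 0.976 2.725 3.87
vertex 2.195 0.906 4.405
endloop
endfacet
facet normal 0.657 -0.514 0.552
outer loop
vertex 3.804 1.615 3.15
vertex 2.31 1.683 4.991
vertex 2.195 0.906 4.405
endloop
endfacet
facet normal -0.745 -0.329 0.581
outer loop
vertex 2.195 0.906 4.405
vertex 0.976 2.725 3.87
vertex 0.862 1.948 3.284
endloop
endfacet
facet normal -0.117 -0.793 -0.598
outer loop
vertex 0.862 1.948 3.284
vertex 3.804 1.615 3.15
vertex 2.195 0.906 4.405
endloop
endfacet
facet normal 0.117 0.793 0.598
outer loop
vertex 2.31 1.683 4.991
vertex 2.585 3.434 2.615
vertex 0.976 2.725 3.87
endloop
endfacet
facet normal 0.657 -0.513 0.552
outer loop
vertex 3.918 2.392 3.736
vertex 2.31 1.683 4.991
vertex 3.804 1.615 3.15
endloop
endfacet
facet normal 0.117 0.793 0.598
outer loop
vertex 3.918 2.392 3.736
vertex 2.585 3.434 2.615
vertex 2.31 1.683 4.991
endloop
endfacet
facet normal -0.657 0.513 -0.552
outer loop
vertex 0.976 2.725 3.87
vertex 2.585 3.434 2.615
vertex 0.862 1.948 3.284
endloop
endfacet
facet normal -0.117 -0.793 -0.598
outer loop
vertex 2.47 2.657 2.029
vertex 3.804 1.615 3.15
vertex 0.862 1.948 3.284
endloop
endfacet
facet normal -0.657 0.513 -0.552
outer loop
vertex 0.862 1.948 3.284
vertex 2.585 3.434 2.615
vertex 2.47 2.657 2.029
endloop
endfacet
facet normal 0.745 0.329 -0.581
outer loop
vertex 2.47 2.657 2.029
vertex 3.918 2.392 3.736
vertex 3.804 1.615 3.15
endloop
endfacet
facet normal 0.745 0.328 -0.581
outer loop
vertex 2.585 3.434 2.615
vertex 3.918 2.392 3.736
vertex 2.47 2.657 2.029
endloop
endfacet

endsolid
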